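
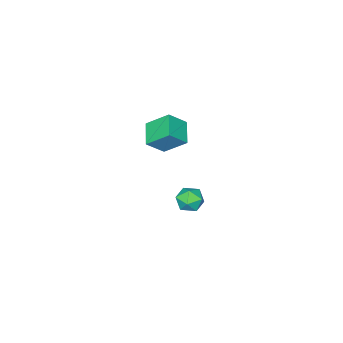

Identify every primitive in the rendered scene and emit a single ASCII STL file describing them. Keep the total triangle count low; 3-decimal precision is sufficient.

solid 
facet normal -0.686 0.277 -0.673
outer loop
vertex -1.45 4.069 3.731
vertex -0.563 4.985 3.204
vertex -0.928 3.007 2.761
endloop
endfacet
facet normal -0.643 -0.664 0.381
outer loop
vertex -0.057 2.655 3.616
vertex -1.45 4.069 3.731
vertex -0.928 3.007 2.761
endloop
endfacet
facet normal -0.686 0.277 -0.673
outer loop
vertex -0.928 3.007 2.761
vertex -0.563 4.985 3.204
vertex -0.041 3.923 2.235
endloop
endfacet
facet normal 0.341 -0.694 -0.634
outer loop
vertex -0.041 3.923 2.235
vertex -0.057 2.655 3.616
vertex -0.928 3.007 2.761
endloop
endfacet
facet normal -0.341 0.695 0.633
outer loop
vertex -1.45 4.069 3.731
vertex 0.308 4.633 4.059
vertex -0.563 4.985 3.204
endloop
endfacet
facet normal -0.643 -0.664 0.382
outer loop
vertex -0.579 3.717 4.585
vertex -1.45 4.069 3.731
vertex -0.057 2.655 3.616
endloop
endfacet
facet normal -0.341 0.694 0.634
outer loop
vertex -0.579 3.717 4.585
vertex 0.308 4.633 4.059
vertex -1.45 4.069 3.731
endloop
endfacet
facet normal 0.643 0.664 -0.382
outer loop
vertex -0.563 4.985 3.204
vertex 0.308 4.633 4.059
vertex -0.041 3.923 2.235
endloop
endfacet
facet normal 0.341 -0.694 -0.634
outer loop
vertex 0.83 3.571 3.089
vertex -0.057 2.655 3.616
vertex -0.041 3.923 2.235
endloop
endfacet
facet normal 0.643 0.664 -0.382
outer loop
vertex -0.041 3.923 2.235
vertex 0.308 4.633 4.059
vertex 0.83 3.571 3.089
endloop
endfacet
facet normal 0.686 -0.277 0.673
outer loop
vertex 0.83 3.571 3.089
vertex -0.579 3.717 4.585
vertex -0.057 2.655 3.616
endloop
endfacet
facet normal 0.686 -0.278 0.673
outer loop
vertex 0.308 4.633 4.059
vertex -0.579 3.717 4.585
vertex 0.83 3.571 3.089
endloop
endfacet
facet normal -0.309 0.931 -0.195
outer loop
vertex -1.93 4.307 -3.286
vertex -2.717 4.071 -3.164
vertex -2.265 4.355 -2.527
endloop
endfacet
facet normal 0.344 0.934 0.093
outer loop
vertex -1.93 4.307 -3.286
vertex -2.265 4.355 -2.527
vertex -1.487 4.078 -2.622
endloop
endfacet
facet normal 0.772 0.546 -0.327
outer loop
vertex -1.93 4.307 -3.286
vertex -1.487 4.078 -2.622
vertex -1.459 3.623 -3.316
endloop
endfacet
facet normal 0.383 0.302 -0.873
outer loop
vertex -1.93 4.307 -3.286
vertex -1.459 3.623 -3.316
vertex -2.219 3.619 -3.651
endloop
endfacet
facet normal -0.285 0.540 -0.792
outer loop
vertex -1.93 4.307 -3.286
vertex -2.219 3.619 -3.651
vertex -2.717 4.071 -3.164
endloop
endfacet
facet normal 0.307 0.612 0.729
outer loop
vertex -1.487 4.078 -2.622
vertex -2.265 4.355 -2.527
vertex -2.001 3.701 -2.089
endloop
endfacet
facet normal -0.750 0.607 0.262
outer loop
vertex -2.265 4.355 -2.527
vertex -2.717 4.071 -3.164
vertex -2.761 3.697 -2.424
endloop
endfacet
facet normal -0.711 -0.025 -0.703
outer loop
vertex -2.717 4.071 -3.164
vertex -2.219 3.619 -3.651
vertex -2.733 3.242 -3.118
endloop
endfacet
facet normal 0.370 -0.409 -0.834
outer loop
vertex -2.219 3.619 -3.651
vertex -1.459 3.623 -3.316
vertex -1.955 2.965 -3.213
endloop
endfacet
facet normal 0.999 -0.016 0.051
outer loop
vertex -1.459 3.623 -3.316
vertex -1.487 4.078 -2.622
vertex -1.503 3.249 -2.576
endloop
endfacet
facet normal -0.383 -0.302 0.873
outer loop
vertex -2.29 3.013 -2.454
vertex -2.001 3.701 -2.089
vertex -2.761 3.697 -2.424
endloop
endfacet
facet normal -0.772 -0.546 0.327
outer loop
vertex -2.29 3.013 -2.454
vertex -2.761 3.697 -2.424
vertex -2.733 3.242 -3.118
endloop
endfacet
facet normal -0.344 -0.934 -0.093
outer loop
vertex -2.29 3.013 -2.454
vertex -2.733 3.242 -3.118
vertex -1.955 2.965 -3.213
endloop
endfacet
facet normal 0.309 -0.931 0.195
outer loop
vertex -2.29 3.013 -2.454
vertex -1.955 2.965 -3.213
vertex -1.503 3.249 -2.576
endloop
endfacet
facet normal 0.285 -0.540 0.792
outer loop
vertex -2.29 3.013 -2.454
vertex -1.503 3.249 -2.576
vertex -2.001 3.701 -2.089
endloop
endfacet
facet normal -0.370 0.409 0.834
outer loop
vertex -2.761 3.697 -2.424
vertex -2.001 3.701 -2.089
vertex -2.265 4.355 -2.527
endloop
endfacet
facet normal -0.999 0.016 -0.051
outer loop
vertex -2.733 3.242 -3.118
vertex -2.761 3.697 -2.424
vertex -2.717 4.071 -3.164
endloop
endfacet
facet normal -0.307 -0.612 -0.729
outer loop
vertex -1.955 2.965 -3.213
vertex -2.733 3.242 -3.118
vertex -2.219 3.619 -3.651
endloop
endfacet
facet normal 0.750 -0.607 -0.262
outer loop
vertex -1.503 3.249 -2.576
vertex -1.955 2.965 -3.213
vertex -1.459 3.623 -3.316
endloop
endfacet
facet normal 0.711 0.025 0.703
outer loop
vertex -2.001 3.701 -2.089
vertex -1.503 3.249 -2.576
vertex -1.487 4.078 -2.622
endloop
endfacet

endsolid


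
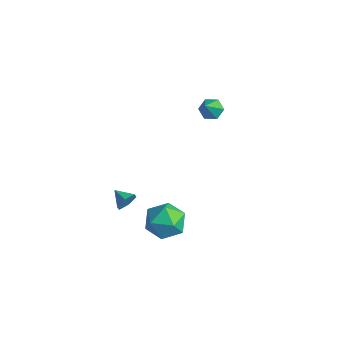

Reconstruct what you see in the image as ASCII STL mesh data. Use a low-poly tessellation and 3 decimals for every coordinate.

solid 
facet normal -0.632 0.131 0.764
outer loop
vertex -1.717 -0.81 -2.503
vertex -1.935 -2.02 -2.476
vertex -1.022 -1.544 -1.802
endloop
endfacet
facet normal -0.117 0.626 0.771
outer loop
vertex -1.717 -0.81 -2.503
vertex -1.022 -1.544 -1.802
vertex -0.499 -0.642 -2.454
endloop
endfacet
facet normal -0.141 0.978 0.152
outer loop
vertex -1.717 -0.81 -2.503
vertex -0.499 -0.642 -2.454
vertex -1.088 -0.56 -3.531
endloop
endfacet
facet normal -0.671 0.702 -0.240
outer loop
vertex -1.717 -0.81 -2.503
vertex -1.088 -0.56 -3.531
vertex -1.975 -1.412 -3.544
endloop
endfacet
facet normal -0.974 0.179 0.138
outer loop
vertex -1.717 -0.81 -2.503
vertex -1.975 -1.412 -3.544
vertex -1.935 -2.02 -2.476
endloop
endfacet
facet normal 0.511 0.289 0.810
outer loop
vertex -0.499 -0.642 -2.454
vertex -1.022 -1.544 -1.802
vertex 0.035 -1.748 -2.396
endloop
endfacet
facet normal -0.323 -0.510 0.797
outer loop
vertex -1.022 -1.544 -1.802
vertex -1.935 -2.02 -2.476
vertex -0.852 -2.6 -2.409
endloop
endfacet
facet normal -0.875 -0.434 -0.214
outer loop
vertex -1.935 -2.02 -2.476
vertex -1.975 -1.412 -3.544
vertex -1.441 -2.518 -3.486
endloop
endfacet
facet normal -0.384 0.413 -0.826
outer loop
vertex -1.975 -1.412 -3.544
vertex -1.088 -0.56 -3.531
vertex -0.918 -1.616 -4.138
endloop
endfacet
facet normal 0.472 0.860 -0.193
outer loop
vertex -1.088 -0.56 -3.531
vertex -0.499 -0.642 -2.454
vertex -0.005 -1.14 -3.464
endloop
endfacet
facet normal 0.671 -0.702 0.240
outer loop
vertex -0.223 -2.35 -3.437
vertex 0.035 -1.748 -2.396
vertex -0.852 -2.6 -2.409
endloop
endfacet
facet normal 0.141 -0.978 -0.152
outer loop
vertex -0.223 -2.35 -3.437
vertex -0.852 -2.6 -2.409
vertex -1.441 -2.518 -3.486
endloop
endfacet
facet normal 0.117 -0.626 -0.771
outer loop
vertex -0.223 -2.35 -3.437
vertex -1.441 -2.518 -3.486
vertex -0.918 -1.616 -4.138
endloop
endfacet
facet normal 0.632 -0.131 -0.764
outer loop
vertex -0.223 -2.35 -3.437
vertex -0.918 -1.616 -4.138
vertex -0.005 -1.14 -3.464
endloop
endfacet
facet normal 0.974 -0.179 -0.138
outer loop
vertex -0.223 -2.35 -3.437
vertex -0.005 -1.14 -3.464
vertex 0.035 -1.748 -2.396
endloop
endfacet
facet normal 0.384 -0.413 0.826
outer loop
vertex -0.852 -2.6 -2.409
vertex 0.035 -1.748 -2.396
vertex -1.022 -1.544 -1.802
endloop
endfacet
facet normal -0.472 -0.860 0.193
outer loop
vertex -1.441 -2.518 -3.486
vertex -0.852 -2.6 -2.409
vertex -1.935 -2.02 -2.476
endloop
endfacet
facet normal -0.511 -0.289 -0.810
outer loop
vertex -0.918 -1.616 -4.138
vertex -1.441 -2.518 -3.486
vertex -1.975 -1.412 -3.544
endloop
endfacet
facet normal 0.323 0.510 -0.797
outer loop
vertex -0.005 -1.14 -3.464
vertex -0.918 -1.616 -4.138
vertex -1.088 -0.56 -3.531
endloop
endfacet
facet normal 0.875 0.434 0.214
outer loop
vertex 0.035 -1.748 -2.396
vertex -0.005 -1.14 -3.464
vertex -0.499 -0.642 -2.454
endloop
endfacet
facet normal -0.384 0.525 -0.760
outer loop
vertex -1.903 2.916 3.358
vertex -2.392 2.437 3.274
vertex -2.501 2.971 3.698
endloop
endfacet
facet normal 0.425 0.636 0.644
outer loop
vertex -1.903 2.916 3.358
vertex -2.501 2.971 3.698
vertex -1.708 1.503 4.626
endloop
endfacet
facet normal -0.386 0.524 -0.759
outer loop
vertex -2.501 2.971 3.698
vertex -2.392 2.437 3.274
vertex -2.99 2.491 3.615
endloop
endfacet
facet normal -0.438 0.299 0.848
outer loop
vertex -2.501 2.971 3.698
vertex -2.99 2.491 3.615
vertex -1.708 1.503 4.626
endloop
endfacet
facet normal -0.385 0.525 -0.759
outer loop
vertex -2.99 2.491 3.615
vertex -2.392 2.437 3.274
vertex -2.882 1.958 3.191
endloop
endfacet
facet normal -0.740 -0.504 0.445
outer loop
vertex -2.99 2.491 3.615
vertex -2.882 1.958 3.191
vertex -1.708 1.503 4.626
endloop
endfacet
facet normal -0.385 0.525 -0.759
outer loop
vertex -2.882 1.958 3.191
vertex -2.392 2.437 3.274
vertex -2.284 1.903 2.85
endloop
endfacet
facet normal -0.181 -0.970 -0.160
outer loop
vertex -2.882 1.958 3.191
vertex -2.284 1.903 2.85
vertex -1.708 1.503 4.626
endloop
endfacet
facet normal -0.385 0.525 -0.759
outer loop
vertex -2.284 1.903 2.85
vertex -2.392 2.437 3.274
vertex -1.795 2.383 2.934
endloop
endfacet
facet normal 0.684 -0.633 -0.364
outer loop
vertex -2.284 1.903 2.85
vertex -1.795 2.383 2.934
vertex -1.708 1.503 4.626
endloop
endfacet
facet normal -0.385 0.526 -0.759
outer loop
vertex -1.795 2.383 2.934
vertex -2.392 2.437 3.274
vertex -1.903 2.916 3.358
endloop
endfacet
facet normal 0.985 0.170 0.038
outer loop
vertex -1.795 2.383 2.934
vertex -1.903 2.916 3.358
vertex -1.708 1.503 4.626
endloop
endfacet
facet normal 0.942 0.121 -0.314
outer loop
vertex -2.548 -3.013 -1.527
vertex -2.78 -2.748 -2.12
vertex -2.654 -2.334 -1.583
endloop
endfacet
facet normal -0.218 0.046 0.975
outer loop
vertex -2.548 -3.013 -1.527
vertex -2.654 -2.334 -1.583
vertex -3.74 -2.872 -1.8
endloop
endfacet
facet normal 0.942 0.121 -0.314
outer loop
vertex -2.654 -2.334 -1.583
vertex -2.78 -2.748 -2.12
vertex -2.886 -2.069 -2.177
endloop
endfacet
facet normal -0.462 0.729 0.506
outer loop
vertex -2.654 -2.334 -1.583
vertex -2.886 -2.069 -2.177
vertex -3.74 -2.872 -1.8
endloop
endfacet
facet normal 0.942 0.121 -0.314
outer loop
vertex -2.886 -2.069 -2.177
vertex -2.78 -2.748 -2.12
vertex -3.012 -2.483 -2.714
endloop
endfacet
facet normal -0.720 0.621 -0.310
outer loop
vertex -2.886 -2.069 -2.177
vertex -3.012 -2.483 -2.714
vertex -3.74 -2.872 -1.8
endloop
endfacet
facet normal 0.942 0.120 -0.314
outer loop
vertex -3.012 -2.483 -2.714
vertex -2.78 -2.748 -2.12
vertex -2.906 -3.163 -2.657
endloop
endfacet
facet normal -0.734 -0.170 -0.657
outer loop
vertex -3.012 -2.483 -2.714
vertex -2.906 -3.163 -2.657
vertex -3.74 -2.872 -1.8
endloop
endfacet
facet normal 0.942 0.121 -0.314
outer loop
vertex -2.906 -3.163 -2.657
vertex -2.78 -2.748 -2.12
vertex -2.674 -3.428 -2.064
endloop
endfacet
facet normal -0.490 -0.851 -0.188
outer loop
vertex -2.906 -3.163 -2.657
vertex -2.674 -3.428 -2.064
vertex -3.74 -2.872 -1.8
endloop
endfacet
facet normal 0.942 0.121 -0.314
outer loop
vertex -2.674 -3.428 -2.064
vertex -2.78 -2.748 -2.12
vertex -2.548 -3.013 -1.527
endloop
endfacet
facet normal -0.232 -0.743 0.628
outer loop
vertex -2.674 -3.428 -2.064
vertex -2.548 -3.013 -1.527
vertex -3.74 -2.872 -1.8
endloop
endfacet

endsolid


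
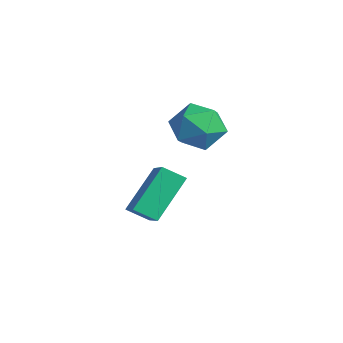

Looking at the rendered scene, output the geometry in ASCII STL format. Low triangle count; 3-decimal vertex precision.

solid 
facet normal -0.559 -0.680 0.474
outer loop
vertex 1.549 -1.944 4.182
vertex -0.174 -1.349 3.005
vertex 2.046 -3.358 2.74
endloop
endfacet
facet normal 0.794 -0.274 0.543
outer loop
vertex 2.594 -2.691 2.275
vertex 1.549 -1.944 4.182
vertex 2.046 -3.358 2.74
endloop
endfacet
facet normal -0.559 -0.680 0.474
outer loop
vertex 2.046 -3.358 2.74
vertex -0.174 -1.349 3.005
vertex 0.323 -2.763 1.563
endloop
endfacet
facet normal 0.239 -0.680 -0.693
outer loop
vertex 0.323 -2.763 1.563
vertex 2.594 -2.691 2.275
vertex 2.046 -3.358 2.74
endloop
endfacet
facet normal -0.239 0.680 0.693
outer loop
vertex 1.549 -1.944 4.182
vertex 0.374 -0.682 2.54
vertex -0.174 -1.349 3.005
endloop
endfacet
facet normal 0.794 -0.274 0.543
outer loop
vertex 2.097 -1.277 3.717
vertex 1.549 -1.944 4.182
vertex 2.594 -2.691 2.275
endloop
endfacet
facet normal -0.239 0.680 0.693
outer loop
vertex 2.097 -1.277 3.717
vertex 0.374 -0.682 2.54
vertex 1.549 -1.944 4.182
endloop
endfacet
facet normal -0.794 0.274 -0.543
outer loop
vertex -0.174 -1.349 3.005
vertex 0.374 -0.682 2.54
vertex 0.323 -2.763 1.563
endloop
endfacet
facet normal 0.239 -0.680 -0.693
outer loop
vertex 0.871 -2.096 1.098
vertex 2.594 -2.691 2.275
vertex 0.323 -2.763 1.563
endloop
endfacet
facet normal -0.794 0.274 -0.543
outer loop
vertex 0.323 -2.763 1.563
vertex 0.374 -0.682 2.54
vertex 0.871 -2.096 1.098
endloop
endfacet
facet normal 0.559 0.680 -0.474
outer loop
vertex 0.871 -2.096 1.098
vertex 2.097 -1.277 3.717
vertex 2.594 -2.691 2.275
endloop
endfacet
facet normal 0.559 0.680 -0.474
outer loop
vertex 0.374 -0.682 2.54
vertex 2.097 -1.277 3.717
vertex 0.871 -2.096 1.098
endloop
endfacet
facet normal -0.240 0.579 0.779
outer loop
vertex -2.603 2.689 3.534
vertex -2.97 1.722 4.14
vertex -1.83 2.083 4.223
endloop
endfacet
facet normal 0.305 0.858 0.413
outer loop
vertex -2.603 2.689 3.534
vertex -1.83 2.083 4.223
vertex -1.488 2.48 3.145
endloop
endfacet
facet normal 0.090 0.961 -0.260
outer loop
vertex -2.603 2.689 3.534
vertex -1.488 2.48 3.145
vertex -2.417 2.364 2.396
endloop
endfacet
facet normal -0.589 0.747 -0.309
outer loop
vertex -2.603 2.689 3.534
vertex -2.417 2.364 2.396
vertex -3.333 1.896 3.01
endloop
endfacet
facet normal -0.793 0.510 0.333
outer loop
vertex -2.603 2.689 3.534
vertex -3.333 1.896 3.01
vertex -2.97 1.722 4.14
endloop
endfacet
facet normal 0.833 0.378 0.404
outer loop
vertex -1.488 2.48 3.145
vertex -1.83 2.083 4.223
vertex -1.167 1.384 3.51
endloop
endfacet
facet normal -0.049 -0.074 0.996
outer loop
vertex -1.83 2.083 4.223
vertex -2.97 1.722 4.14
vertex -2.083 0.916 4.124
endloop
endfacet
facet normal -0.944 -0.185 0.275
outer loop
vertex -2.97 1.722 4.14
vertex -3.333 1.896 3.01
vertex -3.012 0.8 3.375
endloop
endfacet
facet normal -0.614 0.198 -0.764
outer loop
vertex -3.333 1.896 3.01
vertex -2.417 2.364 2.396
vertex -2.67 1.197 2.297
endloop
endfacet
facet normal 0.484 0.546 -0.684
outer loop
vertex -2.417 2.364 2.396
vertex -1.488 2.48 3.145
vertex -1.53 1.558 2.38
endloop
endfacet
facet normal 0.589 -0.747 0.309
outer loop
vertex -1.897 0.591 2.986
vertex -1.167 1.384 3.51
vertex -2.083 0.916 4.124
endloop
endfacet
facet normal -0.090 -0.961 0.260
outer loop
vertex -1.897 0.591 2.986
vertex -2.083 0.916 4.124
vertex -3.012 0.8 3.375
endloop
endfacet
facet normal -0.305 -0.858 -0.413
outer loop
vertex -1.897 0.591 2.986
vertex -3.012 0.8 3.375
vertex -2.67 1.197 2.297
endloop
endfacet
facet normal 0.240 -0.579 -0.779
outer loop
vertex -1.897 0.591 2.986
vertex -2.67 1.197 2.297
vertex -1.53 1.558 2.38
endloop
endfacet
facet normal 0.793 -0.510 -0.333
outer loop
vertex -1.897 0.591 2.986
vertex -1.53 1.558 2.38
vertex -1.167 1.384 3.51
endloop
endfacet
facet normal 0.614 -0.198 0.764
outer loop
vertex -2.083 0.916 4.124
vertex -1.167 1.384 3.51
vertex -1.83 2.083 4.223
endloop
endfacet
facet normal -0.484 -0.546 0.684
outer loop
vertex -3.012 0.8 3.375
vertex -2.083 0.916 4.124
vertex -2.97 1.722 4.14
endloop
endfacet
facet normal -0.833 -0.378 -0.404
outer loop
vertex -2.67 1.197 2.297
vertex -3.012 0.8 3.375
vertex -3.333 1.896 3.01
endloop
endfacet
facet normal 0.049 0.074 -0.996
outer loop
vertex -1.53 1.558 2.38
vertex -2.67 1.197 2.297
vertex -2.417 2.364 2.396
endloop
endfacet
facet normal 0.944 0.185 -0.275
outer loop
vertex -1.167 1.384 3.51
vertex -1.53 1.558 2.38
vertex -1.488 2.48 3.145
endloop
endfacet

endsolid


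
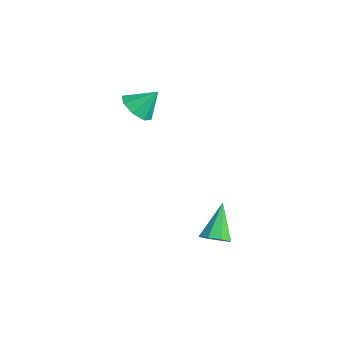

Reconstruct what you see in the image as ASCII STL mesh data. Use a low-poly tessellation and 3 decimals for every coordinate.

solid 
facet normal 0.481 -0.491 -0.726
outer loop
vertex 3.773 1.407 -2.485
vertex 3.187 0.983 -2.586
vertex 3.419 1.618 -2.862
endloop
endfacet
facet normal 0.406 0.905 0.126
outer loop
vertex 3.773 1.407 -2.485
vertex 3.419 1.618 -2.862
vertex 2.293 1.897 -1.234
endloop
endfacet
facet normal 0.479 -0.491 -0.727
outer loop
vertex 3.419 1.618 -2.862
vertex 3.187 0.983 -2.586
vertex 2.929 1.458 -3.077
endloop
endfacet
facet normal -0.181 0.941 -0.287
outer loop
vertex 3.419 1.618 -2.862
vertex 2.929 1.458 -3.077
vertex 2.293 1.897 -1.234
endloop
endfacet
facet normal 0.481 -0.490 -0.727
outer loop
vertex 2.929 1.458 -3.077
vertex 3.187 0.983 -2.586
vertex 2.59 1.019 -3.005
endloop
endfacet
facet normal -0.760 0.523 -0.387
outer loop
vertex 2.929 1.458 -3.077
vertex 2.59 1.019 -3.005
vertex 2.293 1.897 -1.234
endloop
endfacet
facet normal 0.480 -0.492 -0.726
outer loop
vertex 2.59 1.019 -3.005
vertex 3.187 0.983 -2.586
vertex 2.601 0.56 -2.687
endloop
endfacet
facet normal -0.988 -0.103 -0.115
outer loop
vertex 2.59 1.019 -3.005
vertex 2.601 0.56 -2.687
vertex 2.293 1.897 -1.234
endloop
endfacet
facet normal 0.480 -0.491 -0.727
outer loop
vertex 2.601 0.56 -2.687
vertex 3.187 0.983 -2.586
vertex 2.955 0.348 -2.31
endloop
endfacet
facet normal -0.734 -0.570 0.369
outer loop
vertex 2.601 0.56 -2.687
vertex 2.955 0.348 -2.31
vertex 2.293 1.897 -1.234
endloop
endfacet
facet normal 0.480 -0.491 -0.727
outer loop
vertex 2.955 0.348 -2.31
vertex 3.187 0.983 -2.586
vertex 3.445 0.509 -2.095
endloop
endfacet
facet normal -0.144 -0.605 0.783
outer loop
vertex 2.955 0.348 -2.31
vertex 3.445 0.509 -2.095
vertex 2.293 1.897 -1.234
endloop
endfacet
facet normal 0.480 -0.491 -0.727
outer loop
vertex 3.445 0.509 -2.095
vertex 3.187 0.983 -2.586
vertex 3.784 0.947 -2.167
endloop
endfacet
facet normal 0.432 -0.189 0.882
outer loop
vertex 3.445 0.509 -2.095
vertex 3.784 0.947 -2.167
vertex 2.293 1.897 -1.234
endloop
endfacet
facet normal 0.480 -0.491 -0.727
outer loop
vertex 3.784 0.947 -2.167
vertex 3.187 0.983 -2.586
vertex 3.773 1.407 -2.485
endloop
endfacet
facet normal 0.661 0.438 0.610
outer loop
vertex 3.784 0.947 -2.167
vertex 3.773 1.407 -2.485
vertex 2.293 1.897 -1.234
endloop
endfacet
facet normal -0.278 -0.639 -0.717
outer loop
vertex -1.856 0.829 1.791
vertex -2.405 0.426 2.363
vertex -2.48 1.102 1.79
endloop
endfacet
facet normal 0.392 0.895 -0.215
outer loop
vertex -1.856 0.829 1.791
vertex -2.48 1.102 1.79
vertex -2.035 1.274 3.317
endloop
endfacet
facet normal -0.278 -0.639 -0.717
outer loop
vertex -2.48 1.102 1.79
vertex -2.405 0.426 2.363
vertex -3.06 0.979 2.124
endloop
endfacet
facet normal -0.231 0.972 -0.042
outer loop
vertex -2.48 1.102 1.79
vertex -3.06 0.979 2.124
vertex -2.035 1.274 3.317
endloop
endfacet
facet normal -0.277 -0.639 -0.718
outer loop
vertex -3.06 0.979 2.124
vertex -2.405 0.426 2.363
vertex -3.257 0.531 2.599
endloop
endfacet
facet normal -0.633 0.677 0.376
outer loop
vertex -3.06 0.979 2.124
vertex -3.257 0.531 2.599
vertex -2.035 1.274 3.317
endloop
endfacet
facet normal -0.277 -0.639 -0.718
outer loop
vertex -3.257 0.531 2.599
vertex -2.405 0.426 2.363
vertex -2.954 0.022 2.935
endloop
endfacet
facet normal -0.578 0.181 0.796
outer loop
vertex -3.257 0.531 2.599
vertex -2.954 0.022 2.935
vertex -2.035 1.274 3.317
endloop
endfacet
facet normal -0.278 -0.638 -0.718
outer loop
vertex -2.954 0.022 2.935
vertex -2.405 0.426 2.363
vertex -2.33 -0.251 2.936
endloop
endfacet
facet normal -0.099 -0.223 0.970
outer loop
vertex -2.954 0.022 2.935
vertex -2.33 -0.251 2.936
vertex -2.035 1.274 3.317
endloop
endfacet
facet normal -0.279 -0.638 -0.718
outer loop
vertex -2.33 -0.251 2.936
vertex -2.405 0.426 2.363
vertex -1.75 -0.128 2.601
endloop
endfacet
facet normal 0.524 -0.300 0.797
outer loop
vertex -2.33 -0.251 2.936
vertex -1.75 -0.128 2.601
vertex -2.035 1.274 3.317
endloop
endfacet
facet normal -0.278 -0.638 -0.718
outer loop
vertex -1.75 -0.128 2.601
vertex -2.405 0.426 2.363
vertex -1.553 0.32 2.127
endloop
endfacet
facet normal 0.925 -0.006 0.379
outer loop
vertex -1.75 -0.128 2.601
vertex -1.553 0.32 2.127
vertex -2.035 1.274 3.317
endloop
endfacet
facet normal -0.278 -0.639 -0.717
outer loop
vertex -1.553 0.32 2.127
vertex -2.405 0.426 2.363
vertex -1.856 0.829 1.791
endloop
endfacet
facet normal 0.870 0.491 -0.041
outer loop
vertex -1.553 0.32 2.127
vertex -1.856 0.829 1.791
vertex -2.035 1.274 3.317
endloop
endfacet

endsolid


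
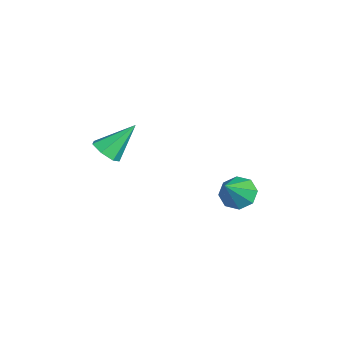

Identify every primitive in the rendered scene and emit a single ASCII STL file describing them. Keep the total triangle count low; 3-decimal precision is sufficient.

solid 
facet normal 0.149 -0.697 -0.701
outer loop
vertex 0.816 -3.421 2.154
vertex 0.144 -3.131 1.723
vertex 0.957 -2.893 1.659
endloop
endfacet
facet normal 0.859 0.209 0.468
outer loop
vertex 0.816 -3.421 2.154
vertex 0.957 -2.893 1.659
vertex -0.164 -1.689 3.177
endloop
endfacet
facet normal 0.148 -0.696 -0.703
outer loop
vertex 0.957 -2.893 1.659
vertex 0.144 -3.131 1.723
vertex 0.485 -2.543 1.213
endloop
endfacet
facet normal 0.656 0.747 -0.108
outer loop
vertex 0.957 -2.893 1.659
vertex 0.485 -2.543 1.213
vertex -0.164 -1.689 3.177
endloop
endfacet
facet normal 0.149 -0.696 -0.703
outer loop
vertex 0.485 -2.543 1.213
vertex 0.144 -3.131 1.723
vertex -0.244 -2.636 1.151
endloop
endfacet
facet normal -0.080 0.904 -0.420
outer loop
vertex 0.485 -2.543 1.213
vertex -0.244 -2.636 1.151
vertex -0.164 -1.689 3.177
endloop
endfacet
facet normal 0.148 -0.696 -0.703
outer loop
vertex -0.244 -2.636 1.151
vertex 0.144 -3.131 1.723
vertex -0.681 -3.101 1.52
endloop
endfacet
facet normal -0.794 0.562 -0.232
outer loop
vertex -0.244 -2.636 1.151
vertex -0.681 -3.101 1.52
vertex -0.164 -1.689 3.177
endloop
endfacet
facet normal 0.148 -0.696 -0.703
outer loop
vertex -0.681 -3.101 1.52
vertex 0.144 -3.131 1.723
vertex -0.497 -3.589 2.042
endloop
endfacet
facet normal -0.949 -0.021 0.314
outer loop
vertex -0.681 -3.101 1.52
vertex -0.497 -3.589 2.042
vertex -0.164 -1.689 3.177
endloop
endfacet
facet normal 0.149 -0.697 -0.702
outer loop
vertex -0.497 -3.589 2.042
vertex 0.144 -3.131 1.723
vertex 0.169 -3.731 2.324
endloop
endfacet
facet normal -0.428 -0.407 0.807
outer loop
vertex -0.497 -3.589 2.042
vertex 0.169 -3.731 2.324
vertex -0.164 -1.689 3.177
endloop
endfacet
facet normal 0.149 -0.697 -0.702
outer loop
vertex 0.169 -3.731 2.324
vertex 0.144 -3.131 1.723
vertex 0.816 -3.421 2.154
endloop
endfacet
facet normal 0.376 -0.304 0.875
outer loop
vertex 0.169 -3.731 2.324
vertex 0.816 -3.421 2.154
vertex -0.164 -1.689 3.177
endloop
endfacet
facet normal -0.563 0.418 -0.712
outer loop
vertex 0.379 3.134 -2.976
vertex -0.367 3.204 -2.345
vertex 0.382 3.782 -2.598
endloop
endfacet
facet normal 0.981 0.094 -0.169
outer loop
vertex 0.379 3.134 -2.976
vertex 0.382 3.782 -2.598
vertex 0.827 2.316 -0.835
endloop
endfacet
facet normal -0.564 0.419 -0.712
outer loop
vertex 0.382 3.782 -2.598
vertex -0.367 3.204 -2.345
vertex -0.053 4.091 -2.072
endloop
endfacet
facet normal 0.762 0.579 0.290
outer loop
vertex 0.382 3.782 -2.598
vertex -0.053 4.091 -2.072
vertex 0.827 2.316 -0.835
endloop
endfacet
facet normal -0.564 0.419 -0.712
outer loop
vertex -0.053 4.091 -2.072
vertex -0.367 3.204 -2.345
vertex -0.673 3.88 -1.705
endloop
endfacet
facet normal 0.226 0.630 0.743
outer loop
vertex -0.053 4.091 -2.072
vertex -0.673 3.88 -1.705
vertex 0.827 2.316 -0.835
endloop
endfacet
facet normal -0.563 0.419 -0.712
outer loop
vertex -0.673 3.88 -1.705
vertex -0.367 3.204 -2.345
vertex -1.114 3.273 -1.714
endloop
endfacet
facet normal -0.313 0.214 0.925
outer loop
vertex -0.673 3.88 -1.705
vertex -1.114 3.273 -1.714
vertex 0.827 2.316 -0.835
endloop
endfacet
facet normal -0.563 0.418 -0.713
outer loop
vertex -1.114 3.273 -1.714
vertex -0.367 3.204 -2.345
vertex -1.117 2.625 -2.092
endloop
endfacet
facet normal -0.539 -0.423 0.729
outer loop
vertex -1.114 3.273 -1.714
vertex -1.117 2.625 -2.092
vertex 0.827 2.316 -0.835
endloop
endfacet
facet normal -0.563 0.418 -0.713
outer loop
vertex -1.117 2.625 -2.092
vertex -0.367 3.204 -2.345
vertex -0.681 2.316 -2.618
endloop
endfacet
facet normal -0.319 -0.909 0.270
outer loop
vertex -1.117 2.625 -2.092
vertex -0.681 2.316 -2.618
vertex 0.827 2.316 -0.835
endloop
endfacet
facet normal -0.564 0.418 -0.712
outer loop
vertex -0.681 2.316 -2.618
vertex -0.367 3.204 -2.345
vertex -0.061 2.527 -2.985
endloop
endfacet
facet normal 0.217 -0.959 -0.184
outer loop
vertex -0.681 2.316 -2.618
vertex -0.061 2.527 -2.985
vertex 0.827 2.316 -0.835
endloop
endfacet
facet normal -0.563 0.419 -0.712
outer loop
vertex -0.061 2.527 -2.985
vertex -0.367 3.204 -2.345
vertex 0.379 3.134 -2.976
endloop
endfacet
facet normal 0.756 -0.543 -0.366
outer loop
vertex -0.061 2.527 -2.985
vertex 0.379 3.134 -2.976
vertex 0.827 2.316 -0.835
endloop
endfacet

endsolid


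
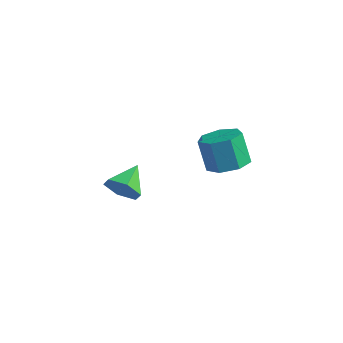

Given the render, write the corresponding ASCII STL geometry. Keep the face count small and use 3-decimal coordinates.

solid 
facet normal 0.410 -0.177 -0.895
outer loop
vertex 2.533 -3.864 3.708
vertex 1.892 -3.523 3.347
vertex 2.58 -3.172 3.593
endloop
endfacet
facet normal 0.910 0.007 0.416
outer loop
vertex 2.533 -3.864 3.708
vertex 2.58 -3.172 3.593
vertex 2.008 -3.638 4.853
endloop
endfacet
facet normal 0.910 0.007 0.416
outer loop
vertex 2.008 -3.638 4.853
vertex 2.58 -3.172 3.593
vertex 2.055 -2.946 4.738
endloop
endfacet
facet normal -0.409 0.177 0.895
outer loop
vertex 2.008 -3.638 4.853
vertex 2.055 -2.946 4.738
vertex 1.368 -3.297 4.493
endloop
endfacet
facet normal 0.410 -0.176 -0.895
outer loop
vertex 2.58 -3.172 3.593
vertex 1.892 -3.523 3.347
vertex 2.109 -2.744 3.293
endloop
endfacet
facet normal 0.620 0.774 0.131
outer loop
vertex 2.58 -3.172 3.593
vertex 2.109 -2.744 3.293
vertex 2.055 -2.946 4.738
endloop
endfacet
facet normal 0.619 0.775 0.131
outer loop
vertex 2.055 -2.946 4.738
vertex 2.109 -2.744 3.293
vertex 1.584 -2.519 4.439
endloop
endfacet
facet normal -0.409 0.176 0.895
outer loop
vertex 2.055 -2.946 4.738
vertex 1.584 -2.519 4.439
vertex 1.368 -3.297 4.493
endloop
endfacet
facet normal 0.410 -0.176 -0.895
outer loop
vertex 2.109 -2.744 3.293
vertex 1.892 -3.523 3.347
vertex 1.475 -2.903 3.034
endloop
endfacet
facet normal -0.138 0.958 -0.251
outer loop
vertex 2.109 -2.744 3.293
vertex 1.475 -2.903 3.034
vertex 1.584 -2.519 4.439
endloop
endfacet
facet normal -0.136 0.958 -0.251
outer loop
vertex 1.584 -2.519 4.439
vertex 1.475 -2.903 3.034
vertex 0.951 -2.677 4.18
endloop
endfacet
facet normal -0.410 0.176 0.895
outer loop
vertex 1.584 -2.519 4.439
vertex 0.951 -2.677 4.18
vertex 1.368 -3.297 4.493
endloop
endfacet
facet normal 0.409 -0.177 -0.895
outer loop
vertex 1.475 -2.903 3.034
vertex 1.892 -3.523 3.347
vertex 1.155 -3.528 3.011
endloop
endfacet
facet normal -0.791 0.421 -0.445
outer loop
vertex 1.475 -2.903 3.034
vertex 1.155 -3.528 3.011
vertex 0.951 -2.677 4.18
endloop
endfacet
facet normal -0.791 0.421 -0.444
outer loop
vertex 0.951 -2.677 4.18
vertex 1.155 -3.528 3.011
vertex 0.631 -3.303 4.157
endloop
endfacet
facet normal -0.410 0.176 0.895
outer loop
vertex 0.951 -2.677 4.18
vertex 0.631 -3.303 4.157
vertex 1.368 -3.297 4.493
endloop
endfacet
facet normal 0.409 -0.176 -0.895
outer loop
vertex 1.155 -3.528 3.011
vertex 1.892 -3.523 3.347
vertex 1.391 -4.15 3.241
endloop
endfacet
facet normal -0.849 -0.434 -0.303
outer loop
vertex 1.155 -3.528 3.011
vertex 1.391 -4.15 3.241
vertex 0.631 -3.303 4.157
endloop
endfacet
facet normal -0.849 -0.433 -0.304
outer loop
vertex 0.631 -3.303 4.157
vertex 1.391 -4.15 3.241
vertex 0.866 -3.924 4.386
endloop
endfacet
facet normal -0.410 0.175 0.895
outer loop
vertex 0.631 -3.303 4.157
vertex 0.866 -3.924 4.386
vertex 1.368 -3.297 4.493
endloop
endfacet
facet normal 0.410 -0.176 -0.895
outer loop
vertex 1.391 -4.15 3.241
vertex 1.892 -3.523 3.347
vertex 2.004 -4.299 3.551
endloop
endfacet
facet normal -0.268 -0.961 0.067
outer loop
vertex 1.391 -4.15 3.241
vertex 2.004 -4.299 3.551
vertex 0.866 -3.924 4.386
endloop
endfacet
facet normal -0.268 -0.961 0.067
outer loop
vertex 0.866 -3.924 4.386
vertex 2.004 -4.299 3.551
vertex 1.479 -4.073 4.696
endloop
endfacet
facet normal -0.410 0.175 0.895
outer loop
vertex 0.866 -3.924 4.386
vertex 1.479 -4.073 4.696
vertex 1.368 -3.297 4.493
endloop
endfacet
facet normal 0.410 -0.176 -0.895
outer loop
vertex 2.004 -4.299 3.551
vertex 1.892 -3.523 3.347
vertex 2.533 -3.864 3.708
endloop
endfacet
facet normal 0.514 -0.765 0.387
outer loop
vertex 2.004 -4.299 3.551
vertex 2.533 -3.864 3.708
vertex 1.479 -4.073 4.696
endloop
endfacet
facet normal 0.514 -0.765 0.387
outer loop
vertex 1.479 -4.073 4.696
vertex 2.533 -3.864 3.708
vertex 2.008 -3.638 4.853
endloop
endfacet
facet normal -0.410 0.176 0.895
outer loop
vertex 1.479 -4.073 4.696
vertex 2.008 -3.638 4.853
vertex 1.368 -3.297 4.493
endloop
endfacet
facet normal 0.108 -0.928 -0.357
outer loop
vertex -2.194 -3.866 0.296
vertex -2.58 -3.658 -0.361
vertex -1.795 -3.581 -0.323
endloop
endfacet
facet normal 0.706 0.350 0.616
outer loop
vertex -2.194 -3.866 0.296
vertex -1.795 -3.581 -0.323
vertex -2.72 -2.462 0.101
endloop
endfacet
facet normal 0.108 -0.928 -0.357
outer loop
vertex -1.795 -3.581 -0.323
vertex -2.58 -3.658 -0.361
vertex -2.181 -3.373 -0.98
endloop
endfacet
facet normal 0.714 0.669 -0.208
outer loop
vertex -1.795 -3.581 -0.323
vertex -2.181 -3.373 -0.98
vertex -2.72 -2.462 0.101
endloop
endfacet
facet normal 0.108 -0.928 -0.357
outer loop
vertex -2.181 -3.373 -0.98
vertex -2.58 -3.658 -0.361
vertex -2.966 -3.45 -1.018
endloop
endfacet
facet normal -0.042 0.754 -0.656
outer loop
vertex -2.181 -3.373 -0.98
vertex -2.966 -3.45 -1.018
vertex -2.72 -2.462 0.101
endloop
endfacet
facet normal 0.109 -0.927 -0.358
outer loop
vertex -2.966 -3.45 -1.018
vertex -2.58 -3.658 -0.361
vertex -3.365 -3.736 -0.399
endloop
endfacet
facet normal -0.807 0.519 -0.281
outer loop
vertex -2.966 -3.45 -1.018
vertex -3.365 -3.736 -0.399
vertex -2.72 -2.462 0.101
endloop
endfacet
facet normal 0.109 -0.927 -0.358
outer loop
vertex -3.365 -3.736 -0.399
vertex -2.58 -3.658 -0.361
vertex -2.979 -3.944 0.258
endloop
endfacet
facet normal -0.816 0.200 0.543
outer loop
vertex -3.365 -3.736 -0.399
vertex -2.979 -3.944 0.258
vertex -2.72 -2.462 0.101
endloop
endfacet
facet normal 0.109 -0.927 -0.358
outer loop
vertex -2.979 -3.944 0.258
vertex -2.58 -3.658 -0.361
vertex -2.194 -3.866 0.296
endloop
endfacet
facet normal -0.059 0.115 0.992
outer loop
vertex -2.979 -3.944 0.258
vertex -2.194 -3.866 0.296
vertex -2.72 -2.462 0.101
endloop
endfacet

endsolid


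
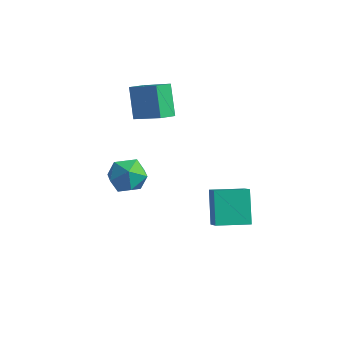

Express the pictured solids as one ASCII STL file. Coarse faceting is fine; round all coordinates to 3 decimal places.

solid 
facet normal -0.403 0.537 0.741
outer loop
vertex 2.754 -0.249 -1.53
vertex 4.191 1.017 -1.666
vertex 1.911 0.593 -2.598
endloop
endfacet
facet normal -0.748 -0.659 0.071
outer loop
vertex 2.789 -0.577 -4.214
vertex 2.754 -0.249 -1.53
vertex 1.911 0.593 -2.598
endloop
endfacet
facet normal -0.403 0.537 0.741
outer loop
vertex 1.911 0.593 -2.598
vertex 4.191 1.017 -1.666
vertex 3.348 1.859 -2.734
endloop
endfacet
facet normal -0.527 0.526 -0.667
outer loop
vertex 3.348 1.859 -2.734
vertex 2.789 -0.577 -4.214
vertex 1.911 0.593 -2.598
endloop
endfacet
facet normal 0.527 -0.526 0.667
outer loop
vertex 2.754 -0.249 -1.53
vertex 5.069 -0.153 -3.282
vertex 4.191 1.017 -1.666
endloop
endfacet
facet normal -0.748 -0.659 0.071
outer loop
vertex 3.632 -1.419 -3.146
vertex 2.754 -0.249 -1.53
vertex 2.789 -0.577 -4.214
endloop
endfacet
facet normal 0.527 -0.526 0.667
outer loop
vertex 3.632 -1.419 -3.146
vertex 5.069 -0.153 -3.282
vertex 2.754 -0.249 -1.53
endloop
endfacet
facet normal 0.748 0.659 -0.071
outer loop
vertex 4.191 1.017 -1.666
vertex 5.069 -0.153 -3.282
vertex 3.348 1.859 -2.734
endloop
endfacet
facet normal -0.527 0.526 -0.667
outer loop
vertex 4.226 0.689 -4.35
vertex 2.789 -0.577 -4.214
vertex 3.348 1.859 -2.734
endloop
endfacet
facet normal 0.748 0.659 -0.071
outer loop
vertex 3.348 1.859 -2.734
vertex 5.069 -0.153 -3.282
vertex 4.226 0.689 -4.35
endloop
endfacet
facet normal 0.403 -0.537 -0.741
outer loop
vertex 4.226 0.689 -4.35
vertex 3.632 -1.419 -3.146
vertex 2.789 -0.577 -4.214
endloop
endfacet
facet normal 0.403 -0.537 -0.741
outer loop
vertex 5.069 -0.153 -3.282
vertex 3.632 -1.419 -3.146
vertex 4.226 0.689 -4.35
endloop
endfacet
facet normal -0.434 0.438 0.787
outer loop
vertex -1.549 0.72 4.43
vertex -1.28 1.672 4.048
vertex -3.373 0.812 3.374
endloop
endfacet
facet normal -0.254 -0.898 0.360
outer loop
vertex -2.48 -0.092 1.752
vertex -1.549 0.72 4.43
vertex -3.373 0.812 3.374
endloop
endfacet
facet normal -0.434 0.439 0.787
outer loop
vertex -3.373 0.812 3.374
vertex -1.28 1.672 4.048
vertex -3.104 1.763 2.991
endloop
endfacet
facet normal -0.865 0.043 -0.500
outer loop
vertex -3.104 1.763 2.991
vertex -2.48 -0.092 1.752
vertex -3.373 0.812 3.374
endloop
endfacet
facet normal 0.865 -0.044 0.500
outer loop
vertex -1.549 0.72 4.43
vertex -0.387 0.768 2.426
vertex -1.28 1.672 4.048
endloop
endfacet
facet normal -0.254 -0.898 0.360
outer loop
vertex -0.656 -0.183 2.809
vertex -1.549 0.72 4.43
vertex -2.48 -0.092 1.752
endloop
endfacet
facet normal 0.865 -0.043 0.500
outer loop
vertex -0.656 -0.183 2.809
vertex -0.387 0.768 2.426
vertex -1.549 0.72 4.43
endloop
endfacet
facet normal 0.254 0.898 -0.361
outer loop
vertex -1.28 1.672 4.048
vertex -0.387 0.768 2.426
vertex -3.104 1.763 2.991
endloop
endfacet
facet normal -0.865 0.043 -0.501
outer loop
vertex -2.211 0.86 1.37
vertex -2.48 -0.092 1.752
vertex -3.104 1.763 2.991
endloop
endfacet
facet normal 0.254 0.898 -0.360
outer loop
vertex -3.104 1.763 2.991
vertex -0.387 0.768 2.426
vertex -2.211 0.86 1.37
endloop
endfacet
facet normal 0.434 -0.438 -0.787
outer loop
vertex -2.211 0.86 1.37
vertex -0.656 -0.183 2.809
vertex -2.48 -0.092 1.752
endloop
endfacet
facet normal 0.433 -0.439 -0.787
outer loop
vertex -0.387 0.768 2.426
vertex -0.656 -0.183 2.809
vertex -2.211 0.86 1.37
endloop
endfacet
facet normal -0.503 0.484 0.716
outer loop
vertex -1.838 -1.909 -0.153
vertex -1.763 -2.883 0.559
vertex -0.898 -2.039 0.596
endloop
endfacet
facet normal -0.123 0.940 0.318
outer loop
vertex -1.838 -1.909 -0.153
vertex -0.898 -2.039 0.596
vertex -0.722 -1.635 -0.53
endloop
endfacet
facet normal -0.335 0.871 -0.360
outer loop
vertex -1.838 -1.909 -0.153
vertex -0.722 -1.635 -0.53
vertex -1.479 -2.229 -1.262
endloop
endfacet
facet normal -0.846 0.373 -0.381
outer loop
vertex -1.838 -1.909 -0.153
vertex -1.479 -2.229 -1.262
vertex -2.122 -3.0 -0.589
endloop
endfacet
facet normal -0.950 0.134 0.283
outer loop
vertex -1.838 -1.909 -0.153
vertex -2.122 -3.0 -0.589
vertex -1.763 -2.883 0.559
endloop
endfacet
facet normal 0.563 0.746 0.356
outer loop
vertex -0.722 -1.635 -0.53
vertex -0.898 -2.039 0.596
vertex 0.042 -2.44 -0.051
endloop
endfacet
facet normal -0.052 0.009 0.999
outer loop
vertex -0.898 -2.039 0.596
vertex -1.763 -2.883 0.559
vertex -0.601 -3.211 0.622
endloop
endfacet
facet normal -0.775 -0.557 0.299
outer loop
vertex -1.763 -2.883 0.559
vertex -2.122 -3.0 -0.589
vertex -1.358 -3.805 -0.11
endloop
endfacet
facet normal -0.607 -0.171 -0.776
outer loop
vertex -2.122 -3.0 -0.589
vertex -1.479 -2.229 -1.262
vertex -1.182 -3.401 -1.236
endloop
endfacet
facet normal 0.219 0.634 -0.741
outer loop
vertex -1.479 -2.229 -1.262
vertex -0.722 -1.635 -0.53
vertex -0.317 -2.557 -1.199
endloop
endfacet
facet normal 0.846 -0.373 0.381
outer loop
vertex -0.242 -3.531 -0.487
vertex 0.042 -2.44 -0.051
vertex -0.601 -3.211 0.622
endloop
endfacet
facet normal 0.335 -0.871 0.360
outer loop
vertex -0.242 -3.531 -0.487
vertex -0.601 -3.211 0.622
vertex -1.358 -3.805 -0.11
endloop
endfacet
facet normal 0.123 -0.940 -0.318
outer loop
vertex -0.242 -3.531 -0.487
vertex -1.358 -3.805 -0.11
vertex -1.182 -3.401 -1.236
endloop
endfacet
facet normal 0.503 -0.484 -0.716
outer loop
vertex -0.242 -3.531 -0.487
vertex -1.182 -3.401 -1.236
vertex -0.317 -2.557 -1.199
endloop
endfacet
facet normal 0.950 -0.134 -0.283
outer loop
vertex -0.242 -3.531 -0.487
vertex -0.317 -2.557 -1.199
vertex 0.042 -2.44 -0.051
endloop
endfacet
facet normal 0.607 0.171 0.776
outer loop
vertex -0.601 -3.211 0.622
vertex 0.042 -2.44 -0.051
vertex -0.898 -2.039 0.596
endloop
endfacet
facet normal -0.219 -0.634 0.741
outer loop
vertex -1.358 -3.805 -0.11
vertex -0.601 -3.211 0.622
vertex -1.763 -2.883 0.559
endloop
endfacet
facet normal -0.563 -0.746 -0.356
outer loop
vertex -1.182 -3.401 -1.236
vertex -1.358 -3.805 -0.11
vertex -2.122 -3.0 -0.589
endloop
endfacet
facet normal 0.052 -0.009 -0.999
outer loop
vertex -0.317 -2.557 -1.199
vertex -1.182 -3.401 -1.236
vertex -1.479 -2.229 -1.262
endloop
endfacet
facet normal 0.775 0.557 -0.299
outer loop
vertex 0.042 -2.44 -0.051
vertex -0.317 -2.557 -1.199
vertex -0.722 -1.635 -0.53
endloop
endfacet

endsolid


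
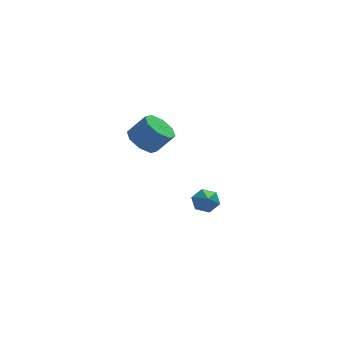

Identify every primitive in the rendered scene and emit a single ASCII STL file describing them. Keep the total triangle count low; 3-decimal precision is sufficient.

solid 
facet normal 0.077 0.785 -0.615
outer loop
vertex 4.125 2.643 -2.359
vertex 3.621 2.432 -2.692
vertex 3.534 2.828 -2.197
endloop
endfacet
facet normal 0.296 0.117 0.948
outer loop
vertex 4.125 2.643 -2.359
vertex 3.534 2.828 -2.197
vertex 3.539 1.608 -2.048
endloop
endfacet
facet normal 0.077 0.785 -0.615
outer loop
vertex 3.534 2.828 -2.197
vertex 3.621 2.432 -2.692
vertex 3.03 2.617 -2.53
endloop
endfacet
facet normal -0.577 0.097 0.811
outer loop
vertex 3.534 2.828 -2.197
vertex 3.03 2.617 -2.53
vertex 3.539 1.608 -2.048
endloop
endfacet
facet normal 0.078 0.786 -0.613
outer loop
vertex 3.03 2.617 -2.53
vertex 3.621 2.432 -2.692
vertex 3.117 2.222 -3.026
endloop
endfacet
facet normal -0.910 -0.388 0.149
outer loop
vertex 3.03 2.617 -2.53
vertex 3.117 2.222 -3.026
vertex 3.539 1.608 -2.048
endloop
endfacet
facet normal 0.078 0.786 -0.613
outer loop
vertex 3.117 2.222 -3.026
vertex 3.621 2.432 -2.692
vertex 3.708 2.037 -3.188
endloop
endfacet
facet normal -0.369 -0.851 -0.375
outer loop
vertex 3.117 2.222 -3.026
vertex 3.708 2.037 -3.188
vertex 3.539 1.608 -2.048
endloop
endfacet
facet normal 0.078 0.786 -0.613
outer loop
vertex 3.708 2.037 -3.188
vertex 3.621 2.432 -2.692
vertex 4.212 2.247 -2.854
endloop
endfacet
facet normal 0.504 -0.831 -0.238
outer loop
vertex 3.708 2.037 -3.188
vertex 4.212 2.247 -2.854
vertex 3.539 1.608 -2.048
endloop
endfacet
facet normal 0.077 0.785 -0.615
outer loop
vertex 4.212 2.247 -2.854
vertex 3.621 2.432 -2.692
vertex 4.125 2.643 -2.359
endloop
endfacet
facet normal 0.837 -0.346 0.424
outer loop
vertex 4.212 2.247 -2.854
vertex 4.125 2.643 -2.359
vertex 3.539 1.608 -2.048
endloop
endfacet
facet normal -0.622 0.136 -0.771
outer loop
vertex 1.138 0.327 1.867
vertex 0.559 0.549 2.373
vertex 1.138 0.93 1.973
endloop
endfacet
facet normal 0.783 0.108 -0.613
outer loop
vertex 1.138 0.327 1.867
vertex 1.138 0.93 1.973
vertex 1.86 0.169 2.762
endloop
endfacet
facet normal 0.783 0.109 -0.612
outer loop
vertex 1.86 0.169 2.762
vertex 1.138 0.93 1.973
vertex 1.859 0.772 2.868
endloop
endfacet
facet normal 0.622 -0.135 0.772
outer loop
vertex 1.86 0.169 2.762
vertex 1.859 0.772 2.868
vertex 1.281 0.391 3.267
endloop
endfacet
facet normal -0.622 0.135 -0.771
outer loop
vertex 1.138 0.93 1.973
vertex 0.559 0.549 2.373
vertex 0.799 1.31 2.313
endloop
endfacet
facet normal 0.554 0.772 -0.310
outer loop
vertex 1.138 0.93 1.973
vertex 0.799 1.31 2.313
vertex 1.859 0.772 2.868
endloop
endfacet
facet normal 0.554 0.772 -0.310
outer loop
vertex 1.859 0.772 2.868
vertex 0.799 1.31 2.313
vertex 1.52 1.152 3.208
endloop
endfacet
facet normal 0.622 -0.135 0.771
outer loop
vertex 1.859 0.772 2.868
vertex 1.52 1.152 3.208
vertex 1.281 0.391 3.267
endloop
endfacet
facet normal -0.622 0.135 -0.771
outer loop
vertex 0.799 1.31 2.313
vertex 0.559 0.549 2.373
vertex 0.32 1.244 2.688
endloop
endfacet
facet normal 0.000 0.985 0.174
outer loop
vertex 0.799 1.31 2.313
vertex 0.32 1.244 2.688
vertex 1.52 1.152 3.208
endloop
endfacet
facet normal 0.000 0.985 0.174
outer loop
vertex 1.52 1.152 3.208
vertex 0.32 1.244 2.688
vertex 1.041 1.086 3.583
endloop
endfacet
facet normal 0.622 -0.136 0.771
outer loop
vertex 1.52 1.152 3.208
vertex 1.041 1.086 3.583
vertex 1.281 0.391 3.267
endloop
endfacet
facet normal -0.621 0.136 -0.772
outer loop
vertex 0.32 1.244 2.688
vertex 0.559 0.549 2.373
vertex -0.02 0.771 2.878
endloop
endfacet
facet normal -0.553 0.621 0.555
outer loop
vertex 0.32 1.244 2.688
vertex -0.02 0.771 2.878
vertex 1.041 1.086 3.583
endloop
endfacet
facet normal -0.554 0.620 0.556
outer loop
vertex 1.041 1.086 3.583
vertex -0.02 0.771 2.878
vertex 0.702 0.613 3.773
endloop
endfacet
facet normal 0.622 -0.136 0.771
outer loop
vertex 1.041 1.086 3.583
vertex 0.702 0.613 3.773
vertex 1.281 0.391 3.267
endloop
endfacet
facet normal -0.622 0.135 -0.772
outer loop
vertex -0.02 0.771 2.878
vertex 0.559 0.549 2.373
vertex -0.019 0.168 2.772
endloop
endfacet
facet normal -0.783 -0.109 0.612
outer loop
vertex -0.02 0.771 2.878
vertex -0.019 0.168 2.772
vertex 0.702 0.613 3.773
endloop
endfacet
facet normal -0.783 -0.108 0.612
outer loop
vertex 0.702 0.613 3.773
vertex -0.019 0.168 2.772
vertex 0.702 0.01 3.667
endloop
endfacet
facet normal 0.622 -0.136 0.771
outer loop
vertex 0.702 0.613 3.773
vertex 0.702 0.01 3.667
vertex 1.281 0.391 3.267
endloop
endfacet
facet normal -0.622 0.135 -0.771
outer loop
vertex -0.019 0.168 2.772
vertex 0.559 0.549 2.373
vertex 0.32 -0.212 2.432
endloop
endfacet
facet normal -0.554 -0.772 0.310
outer loop
vertex -0.019 0.168 2.772
vertex 0.32 -0.212 2.432
vertex 0.702 0.01 3.667
endloop
endfacet
facet normal -0.554 -0.772 0.310
outer loop
vertex 0.702 0.01 3.667
vertex 0.32 -0.212 2.432
vertex 1.041 -0.37 3.327
endloop
endfacet
facet normal 0.622 -0.135 0.771
outer loop
vertex 0.702 0.01 3.667
vertex 1.041 -0.37 3.327
vertex 1.281 0.391 3.267
endloop
endfacet
facet normal -0.622 0.136 -0.771
outer loop
vertex 0.32 -0.212 2.432
vertex 0.559 0.549 2.373
vertex 0.799 -0.146 2.057
endloop
endfacet
facet normal -0.000 -0.985 -0.174
outer loop
vertex 0.32 -0.212 2.432
vertex 0.799 -0.146 2.057
vertex 1.041 -0.37 3.327
endloop
endfacet
facet normal -0.000 -0.985 -0.174
outer loop
vertex 1.041 -0.37 3.327
vertex 0.799 -0.146 2.057
vertex 1.52 -0.304 2.952
endloop
endfacet
facet normal 0.622 -0.135 0.771
outer loop
vertex 1.041 -0.37 3.327
vertex 1.52 -0.304 2.952
vertex 1.281 0.391 3.267
endloop
endfacet
facet normal -0.622 0.136 -0.771
outer loop
vertex 0.799 -0.146 2.057
vertex 0.559 0.549 2.373
vertex 1.138 0.327 1.867
endloop
endfacet
facet normal 0.554 -0.620 -0.556
outer loop
vertex 0.799 -0.146 2.057
vertex 1.138 0.327 1.867
vertex 1.52 -0.304 2.952
endloop
endfacet
facet normal 0.553 -0.621 -0.556
outer loop
vertex 1.52 -0.304 2.952
vertex 1.138 0.327 1.867
vertex 1.86 0.169 2.762
endloop
endfacet
facet normal 0.621 -0.136 0.772
outer loop
vertex 1.52 -0.304 2.952
vertex 1.86 0.169 2.762
vertex 1.281 0.391 3.267
endloop
endfacet

endsolid


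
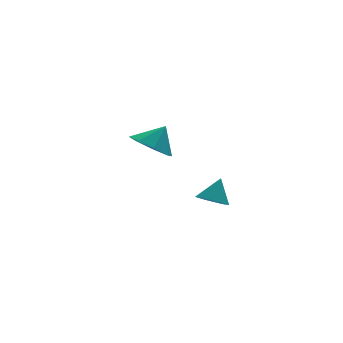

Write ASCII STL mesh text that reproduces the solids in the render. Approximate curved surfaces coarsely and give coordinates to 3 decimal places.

solid 
facet normal -0.599 -0.130 -0.790
outer loop
vertex 3.426 3.084 -2.396
vertex 2.635 3.499 -1.864
vertex 3.377 3.874 -2.489
endloop
endfacet
facet normal 0.998 0.062 0.003
outer loop
vertex 3.426 3.084 -2.396
vertex 3.377 3.874 -2.489
vertex 3.385 3.661 -0.876
endloop
endfacet
facet normal -0.600 -0.129 -0.790
outer loop
vertex 3.377 3.874 -2.489
vertex 2.635 3.499 -1.864
vertex 2.894 4.443 -2.215
endloop
endfacet
facet normal 0.778 0.623 0.078
outer loop
vertex 3.377 3.874 -2.489
vertex 2.894 4.443 -2.215
vertex 3.385 3.661 -0.876
endloop
endfacet
facet normal -0.600 -0.129 -0.789
outer loop
vertex 2.894 4.443 -2.215
vertex 2.635 3.499 -1.864
vertex 2.259 4.46 -1.735
endloop
endfacet
facet normal 0.317 0.865 0.389
outer loop
vertex 2.894 4.443 -2.215
vertex 2.259 4.46 -1.735
vertex 3.385 3.661 -0.876
endloop
endfacet
facet normal -0.600 -0.129 -0.790
outer loop
vertex 2.259 4.46 -1.735
vertex 2.635 3.499 -1.864
vertex 1.844 3.914 -1.331
endloop
endfacet
facet normal -0.116 0.646 0.754
outer loop
vertex 2.259 4.46 -1.735
vertex 1.844 3.914 -1.331
vertex 3.385 3.661 -0.876
endloop
endfacet
facet normal -0.600 -0.130 -0.789
outer loop
vertex 1.844 3.914 -1.331
vertex 2.635 3.499 -1.864
vertex 1.893 3.125 -1.238
endloop
endfacet
facet normal -0.267 0.096 0.959
outer loop
vertex 1.844 3.914 -1.331
vertex 1.893 3.125 -1.238
vertex 3.385 3.661 -0.876
endloop
endfacet
facet normal -0.600 -0.129 -0.789
outer loop
vertex 1.893 3.125 -1.238
vertex 2.635 3.499 -1.864
vertex 2.376 2.555 -1.512
endloop
endfacet
facet normal -0.047 -0.465 0.884
outer loop
vertex 1.893 3.125 -1.238
vertex 2.376 2.555 -1.512
vertex 3.385 3.661 -0.876
endloop
endfacet
facet normal -0.600 -0.130 -0.790
outer loop
vertex 2.376 2.555 -1.512
vertex 2.635 3.499 -1.864
vertex 3.012 2.538 -1.992
endloop
endfacet
facet normal 0.414 -0.707 0.573
outer loop
vertex 2.376 2.555 -1.512
vertex 3.012 2.538 -1.992
vertex 3.385 3.661 -0.876
endloop
endfacet
facet normal -0.599 -0.130 -0.790
outer loop
vertex 3.012 2.538 -1.992
vertex 2.635 3.499 -1.864
vertex 3.426 3.084 -2.396
endloop
endfacet
facet normal 0.847 -0.488 0.208
outer loop
vertex 3.012 2.538 -1.992
vertex 3.426 3.084 -2.396
vertex 3.385 3.661 -0.876
endloop
endfacet
facet normal -0.467 -0.353 -0.811
outer loop
vertex 3.753 -1.458 -2.934
vertex 3.217 -1.667 -2.534
vertex 3.216 -1.025 -2.813
endloop
endfacet
facet normal 0.606 0.786 -0.124
outer loop
vertex 3.753 -1.458 -2.934
vertex 3.216 -1.025 -2.813
vertex 3.763 -1.253 -1.586
endloop
endfacet
facet normal -0.466 -0.353 -0.811
outer loop
vertex 3.216 -1.025 -2.813
vertex 3.217 -1.667 -2.534
vertex 2.68 -1.234 -2.414
endloop
endfacet
facet normal -0.179 0.950 0.256
outer loop
vertex 3.216 -1.025 -2.813
vertex 2.68 -1.234 -2.414
vertex 3.763 -1.253 -1.586
endloop
endfacet
facet normal -0.466 -0.353 -0.811
outer loop
vertex 2.68 -1.234 -2.414
vertex 3.217 -1.667 -2.534
vertex 2.681 -1.876 -2.135
endloop
endfacet
facet normal -0.570 0.327 0.754
outer loop
vertex 2.68 -1.234 -2.414
vertex 2.681 -1.876 -2.135
vertex 3.763 -1.253 -1.586
endloop
endfacet
facet normal -0.466 -0.353 -0.811
outer loop
vertex 2.681 -1.876 -2.135
vertex 3.217 -1.667 -2.534
vertex 3.218 -2.309 -2.255
endloop
endfacet
facet normal -0.177 -0.460 0.870
outer loop
vertex 2.681 -1.876 -2.135
vertex 3.218 -2.309 -2.255
vertex 3.763 -1.253 -1.586
endloop
endfacet
facet normal -0.467 -0.353 -0.811
outer loop
vertex 3.218 -2.309 -2.255
vertex 3.217 -1.667 -2.534
vertex 3.754 -2.1 -2.655
endloop
endfacet
facet normal 0.609 -0.624 0.490
outer loop
vertex 3.218 -2.309 -2.255
vertex 3.754 -2.1 -2.655
vertex 3.763 -1.253 -1.586
endloop
endfacet
facet normal -0.467 -0.353 -0.811
outer loop
vertex 3.754 -2.1 -2.655
vertex 3.217 -1.667 -2.534
vertex 3.753 -1.458 -2.934
endloop
endfacet
facet normal 1.000 -0.002 -0.007
outer loop
vertex 3.754 -2.1 -2.655
vertex 3.753 -1.458 -2.934
vertex 3.763 -1.253 -1.586
endloop
endfacet

endsolid


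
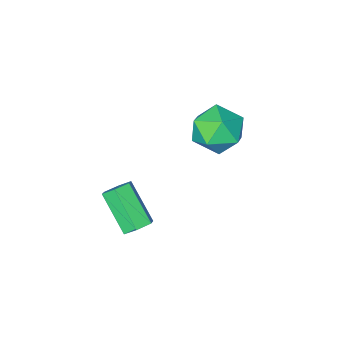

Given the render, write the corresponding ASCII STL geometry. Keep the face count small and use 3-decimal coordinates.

solid 
facet normal 0.321 0.850 0.418
outer loop
vertex -2.666 -1.143 -0.308
vertex -2.392 -1.649 0.509
vertex -1.745 -1.524 -0.242
endloop
endfacet
facet normal 0.383 0.876 -0.292
outer loop
vertex -2.666 -1.143 -0.308
vertex -1.745 -1.524 -0.242
vertex -2.252 -1.588 -1.101
endloop
endfacet
facet normal -0.265 0.775 -0.573
outer loop
vertex -2.666 -1.143 -0.308
vertex -2.252 -1.588 -1.101
vertex -3.212 -1.753 -0.88
endloop
endfacet
facet normal -0.727 0.685 -0.037
outer loop
vertex -2.666 -1.143 -0.308
vertex -3.212 -1.753 -0.88
vertex -3.298 -1.791 0.114
endloop
endfacet
facet normal -0.366 0.731 0.576
outer loop
vertex -2.666 -1.143 -0.308
vertex -3.298 -1.791 0.114
vertex -2.392 -1.649 0.509
endloop
endfacet
facet normal 0.800 0.335 -0.497
outer loop
vertex -2.252 -1.588 -1.101
vertex -1.745 -1.524 -0.242
vertex -1.722 -2.369 -0.774
endloop
endfacet
facet normal 0.700 0.291 0.652
outer loop
vertex -1.745 -1.524 -0.242
vertex -2.392 -1.649 0.509
vertex -1.808 -2.407 0.22
endloop
endfacet
facet normal -0.411 0.101 0.906
outer loop
vertex -2.392 -1.649 0.509
vertex -3.298 -1.791 0.114
vertex -2.768 -2.572 0.441
endloop
endfacet
facet normal -0.996 0.027 -0.085
outer loop
vertex -3.298 -1.791 0.114
vertex -3.212 -1.753 -0.88
vertex -3.275 -2.636 -0.418
endloop
endfacet
facet normal -0.249 0.172 -0.953
outer loop
vertex -3.212 -1.753 -0.88
vertex -2.252 -1.588 -1.101
vertex -2.628 -2.511 -1.169
endloop
endfacet
facet normal 0.727 -0.685 0.037
outer loop
vertex -2.354 -3.017 -0.352
vertex -1.722 -2.369 -0.774
vertex -1.808 -2.407 0.22
endloop
endfacet
facet normal 0.265 -0.775 0.573
outer loop
vertex -2.354 -3.017 -0.352
vertex -1.808 -2.407 0.22
vertex -2.768 -2.572 0.441
endloop
endfacet
facet normal -0.383 -0.876 0.292
outer loop
vertex -2.354 -3.017 -0.352
vertex -2.768 -2.572 0.441
vertex -3.275 -2.636 -0.418
endloop
endfacet
facet normal -0.321 -0.850 -0.418
outer loop
vertex -2.354 -3.017 -0.352
vertex -3.275 -2.636 -0.418
vertex -2.628 -2.511 -1.169
endloop
endfacet
facet normal 0.366 -0.731 -0.576
outer loop
vertex -2.354 -3.017 -0.352
vertex -2.628 -2.511 -1.169
vertex -1.722 -2.369 -0.774
endloop
endfacet
facet normal 0.996 -0.027 0.085
outer loop
vertex -1.808 -2.407 0.22
vertex -1.722 -2.369 -0.774
vertex -1.745 -1.524 -0.242
endloop
endfacet
facet normal 0.249 -0.172 0.953
outer loop
vertex -2.768 -2.572 0.441
vertex -1.808 -2.407 0.22
vertex -2.392 -1.649 0.509
endloop
endfacet
facet normal -0.800 -0.335 0.497
outer loop
vertex -3.275 -2.636 -0.418
vertex -2.768 -2.572 0.441
vertex -3.298 -1.791 0.114
endloop
endfacet
facet normal -0.700 -0.291 -0.652
outer loop
vertex -2.628 -2.511 -1.169
vertex -3.275 -2.636 -0.418
vertex -3.212 -1.753 -0.88
endloop
endfacet
facet normal 0.411 -0.101 -0.906
outer loop
vertex -1.722 -2.369 -0.774
vertex -2.628 -2.511 -1.169
vertex -2.252 -1.588 -1.101
endloop
endfacet
facet normal -0.042 0.747 -0.664
outer loop
vertex 1.925 -0.52 -1.99
vertex 1.386 -0.543 -1.982
vertex 1.648 -0.221 -1.636
endloop
endfacet
facet normal 0.857 0.369 0.359
outer loop
vertex 1.925 -0.52 -1.99
vertex 1.648 -0.221 -1.636
vertex 1.994 -1.714 -0.927
endloop
endfacet
facet normal 0.856 0.370 0.360
outer loop
vertex 1.994 -1.714 -0.927
vertex 1.648 -0.221 -1.636
vertex 1.716 -1.415 -0.573
endloop
endfacet
facet normal 0.043 -0.746 0.664
outer loop
vertex 1.994 -1.714 -0.927
vertex 1.716 -1.415 -0.573
vertex 1.454 -1.737 -0.918
endloop
endfacet
facet normal -0.042 0.747 -0.664
outer loop
vertex 1.648 -0.221 -1.636
vertex 1.386 -0.543 -1.982
vertex 1.108 -0.244 -1.628
endloop
endfacet
facet normal -0.017 0.664 0.747
outer loop
vertex 1.648 -0.221 -1.636
vertex 1.108 -0.244 -1.628
vertex 1.716 -1.415 -0.573
endloop
endfacet
facet normal -0.017 0.664 0.747
outer loop
vertex 1.716 -1.415 -0.573
vertex 1.108 -0.244 -1.628
vertex 1.177 -1.438 -0.565
endloop
endfacet
facet normal 0.042 -0.746 0.665
outer loop
vertex 1.716 -1.415 -0.573
vertex 1.177 -1.438 -0.565
vertex 1.454 -1.737 -0.918
endloop
endfacet
facet normal -0.043 0.746 -0.664
outer loop
vertex 1.108 -0.244 -1.628
vertex 1.386 -0.543 -1.982
vertex 0.846 -0.566 -1.973
endloop
endfacet
facet normal -0.873 0.295 0.388
outer loop
vertex 1.108 -0.244 -1.628
vertex 0.846 -0.566 -1.973
vertex 1.177 -1.438 -0.565
endloop
endfacet
facet normal -0.873 0.295 0.388
outer loop
vertex 1.177 -1.438 -0.565
vertex 0.846 -0.566 -1.973
vertex 0.915 -1.76 -0.91
endloop
endfacet
facet normal 0.042 -0.746 0.665
outer loop
vertex 1.177 -1.438 -0.565
vertex 0.915 -1.76 -0.91
vertex 1.454 -1.737 -0.918
endloop
endfacet
facet normal -0.043 0.746 -0.664
outer loop
vertex 0.846 -0.566 -1.973
vertex 1.386 -0.543 -1.982
vertex 1.124 -0.865 -2.327
endloop
endfacet
facet normal -0.856 -0.370 -0.360
outer loop
vertex 0.846 -0.566 -1.973
vertex 1.124 -0.865 -2.327
vertex 0.915 -1.76 -0.91
endloop
endfacet
facet normal -0.857 -0.369 -0.359
outer loop
vertex 0.915 -1.76 -0.91
vertex 1.124 -0.865 -2.327
vertex 1.192 -2.059 -1.264
endloop
endfacet
facet normal 0.042 -0.747 0.664
outer loop
vertex 0.915 -1.76 -0.91
vertex 1.192 -2.059 -1.264
vertex 1.454 -1.737 -0.918
endloop
endfacet
facet normal -0.042 0.746 -0.665
outer loop
vertex 1.124 -0.865 -2.327
vertex 1.386 -0.543 -1.982
vertex 1.663 -0.842 -2.335
endloop
endfacet
facet normal 0.017 -0.664 -0.747
outer loop
vertex 1.124 -0.865 -2.327
vertex 1.663 -0.842 -2.335
vertex 1.192 -2.059 -1.264
endloop
endfacet
facet normal 0.017 -0.664 -0.747
outer loop
vertex 1.192 -2.059 -1.264
vertex 1.663 -0.842 -2.335
vertex 1.732 -2.036 -1.272
endloop
endfacet
facet normal 0.042 -0.747 0.664
outer loop
vertex 1.192 -2.059 -1.264
vertex 1.732 -2.036 -1.272
vertex 1.454 -1.737 -0.918
endloop
endfacet
facet normal -0.042 0.746 -0.665
outer loop
vertex 1.663 -0.842 -2.335
vertex 1.386 -0.543 -1.982
vertex 1.925 -0.52 -1.99
endloop
endfacet
facet normal 0.873 -0.295 -0.388
outer loop
vertex 1.663 -0.842 -2.335
vertex 1.925 -0.52 -1.99
vertex 1.732 -2.036 -1.272
endloop
endfacet
facet normal 0.873 -0.295 -0.388
outer loop
vertex 1.732 -2.036 -1.272
vertex 1.925 -0.52 -1.99
vertex 1.994 -1.714 -0.927
endloop
endfacet
facet normal 0.043 -0.746 0.664
outer loop
vertex 1.732 -2.036 -1.272
vertex 1.994 -1.714 -0.927
vertex 1.454 -1.737 -0.918
endloop
endfacet

endsolid


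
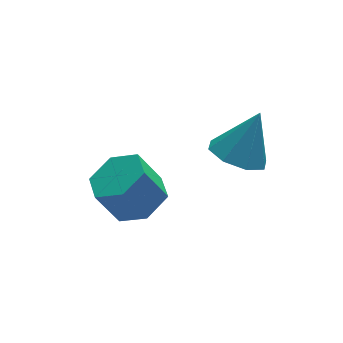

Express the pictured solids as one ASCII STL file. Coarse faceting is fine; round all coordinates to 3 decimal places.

solid 
facet normal 0.464 -0.159 -0.872
outer loop
vertex 1.006 -1.099 -0.242
vertex 0.286 -0.529 -0.729
vertex 1.143 -0.075 -0.356
endloop
endfacet
facet normal 0.876 -0.064 0.478
outer loop
vertex 1.006 -1.099 -0.242
vertex 1.143 -0.075 -0.356
vertex 0.314 -0.862 1.057
endloop
endfacet
facet normal 0.876 -0.065 0.478
outer loop
vertex 0.314 -0.862 1.057
vertex 1.143 -0.075 -0.356
vertex 0.452 0.163 0.943
endloop
endfacet
facet normal -0.464 0.159 0.871
outer loop
vertex 0.314 -0.862 1.057
vertex 0.452 0.163 0.943
vertex -0.406 -0.291 0.569
endloop
endfacet
facet normal 0.464 -0.159 -0.872
outer loop
vertex 1.143 -0.075 -0.356
vertex 0.286 -0.529 -0.729
vertex 0.423 0.496 -0.843
endloop
endfacet
facet normal 0.553 0.820 0.144
outer loop
vertex 1.143 -0.075 -0.356
vertex 0.423 0.496 -0.843
vertex 0.452 0.163 0.943
endloop
endfacet
facet normal 0.552 0.821 0.144
outer loop
vertex 0.452 0.163 0.943
vertex 0.423 0.496 -0.843
vertex -0.268 0.733 0.455
endloop
endfacet
facet normal -0.464 0.160 0.871
outer loop
vertex 0.452 0.163 0.943
vertex -0.268 0.733 0.455
vertex -0.406 -0.291 0.569
endloop
endfacet
facet normal 0.464 -0.159 -0.871
outer loop
vertex 0.423 0.496 -0.843
vertex 0.286 -0.529 -0.729
vertex -0.434 0.042 -1.217
endloop
endfacet
facet normal -0.323 0.885 -0.334
outer loop
vertex 0.423 0.496 -0.843
vertex -0.434 0.042 -1.217
vertex -0.268 0.733 0.455
endloop
endfacet
facet normal -0.323 0.885 -0.334
outer loop
vertex -0.268 0.733 0.455
vertex -0.434 0.042 -1.217
vertex -1.126 0.279 0.082
endloop
endfacet
facet normal -0.463 0.159 0.872
outer loop
vertex -0.268 0.733 0.455
vertex -1.126 0.279 0.082
vertex -0.406 -0.291 0.569
endloop
endfacet
facet normal 0.464 -0.159 -0.871
outer loop
vertex -0.434 0.042 -1.217
vertex 0.286 -0.529 -0.729
vertex -0.572 -0.983 -1.103
endloop
endfacet
facet normal -0.876 0.065 -0.478
outer loop
vertex -0.434 0.042 -1.217
vertex -0.572 -0.983 -1.103
vertex -1.126 0.279 0.082
endloop
endfacet
facet normal -0.876 0.064 -0.478
outer loop
vertex -1.126 0.279 0.082
vertex -0.572 -0.983 -1.103
vertex -1.263 -0.745 0.196
endloop
endfacet
facet normal -0.464 0.159 0.872
outer loop
vertex -1.126 0.279 0.082
vertex -1.263 -0.745 0.196
vertex -0.406 -0.291 0.569
endloop
endfacet
facet normal 0.464 -0.160 -0.871
outer loop
vertex -0.572 -0.983 -1.103
vertex 0.286 -0.529 -0.729
vertex 0.148 -1.553 -0.615
endloop
endfacet
facet normal -0.553 -0.821 -0.144
outer loop
vertex -0.572 -0.983 -1.103
vertex 0.148 -1.553 -0.615
vertex -1.263 -0.745 0.196
endloop
endfacet
facet normal -0.553 -0.821 -0.145
outer loop
vertex -1.263 -0.745 0.196
vertex 0.148 -1.553 -0.615
vertex -0.543 -1.316 0.683
endloop
endfacet
facet normal -0.464 0.159 0.872
outer loop
vertex -1.263 -0.745 0.196
vertex -0.543 -1.316 0.683
vertex -0.406 -0.291 0.569
endloop
endfacet
facet normal 0.463 -0.159 -0.872
outer loop
vertex 0.148 -1.553 -0.615
vertex 0.286 -0.529 -0.729
vertex 1.006 -1.099 -0.242
endloop
endfacet
facet normal 0.323 -0.885 0.334
outer loop
vertex 0.148 -1.553 -0.615
vertex 1.006 -1.099 -0.242
vertex -0.543 -1.316 0.683
endloop
endfacet
facet normal 0.323 -0.885 0.334
outer loop
vertex -0.543 -1.316 0.683
vertex 1.006 -1.099 -0.242
vertex 0.314 -0.862 1.057
endloop
endfacet
facet normal -0.464 0.159 0.871
outer loop
vertex -0.543 -1.316 0.683
vertex 0.314 -0.862 1.057
vertex -0.406 -0.291 0.569
endloop
endfacet
facet normal -0.462 -0.169 -0.871
outer loop
vertex 3.728 -2.37 1.95
vertex 2.855 -2.181 2.376
vertex 3.538 -1.638 1.909
endloop
endfacet
facet normal 0.968 0.249 -0.040
outer loop
vertex 3.728 -2.37 1.95
vertex 3.538 -1.638 1.909
vertex 3.685 -1.879 3.944
endloop
endfacet
facet normal -0.462 -0.168 -0.871
outer loop
vertex 3.538 -1.638 1.909
vertex 2.855 -2.181 2.376
vertex 2.948 -1.224 2.142
endloop
endfacet
facet normal 0.588 0.807 0.053
outer loop
vertex 3.538 -1.638 1.909
vertex 2.948 -1.224 2.142
vertex 3.685 -1.879 3.944
endloop
endfacet
facet normal -0.461 -0.168 -0.871
outer loop
vertex 2.948 -1.224 2.142
vertex 2.855 -2.181 2.376
vertex 2.303 -1.371 2.512
endloop
endfacet
facet normal -0.015 0.938 0.347
outer loop
vertex 2.948 -1.224 2.142
vertex 2.303 -1.371 2.512
vertex 3.685 -1.879 3.944
endloop
endfacet
facet normal -0.461 -0.168 -0.871
outer loop
vertex 2.303 -1.371 2.512
vertex 2.855 -2.181 2.376
vertex 1.981 -1.992 2.802
endloop
endfacet
facet normal -0.485 0.564 0.668
outer loop
vertex 2.303 -1.371 2.512
vertex 1.981 -1.992 2.802
vertex 3.685 -1.879 3.944
endloop
endfacet
facet normal -0.461 -0.168 -0.871
outer loop
vertex 1.981 -1.992 2.802
vertex 2.855 -2.181 2.376
vertex 2.171 -2.725 2.843
endloop
endfacet
facet normal -0.550 -0.096 0.830
outer loop
vertex 1.981 -1.992 2.802
vertex 2.171 -2.725 2.843
vertex 3.685 -1.879 3.944
endloop
endfacet
facet normal -0.461 -0.168 -0.871
outer loop
vertex 2.171 -2.725 2.843
vertex 2.855 -2.181 2.376
vertex 2.762 -3.139 2.61
endloop
endfacet
facet normal -0.169 -0.655 0.736
outer loop
vertex 2.171 -2.725 2.843
vertex 2.762 -3.139 2.61
vertex 3.685 -1.879 3.944
endloop
endfacet
facet normal -0.461 -0.168 -0.871
outer loop
vertex 2.762 -3.139 2.61
vertex 2.855 -2.181 2.376
vertex 3.407 -2.992 2.24
endloop
endfacet
facet normal 0.433 -0.785 0.442
outer loop
vertex 2.762 -3.139 2.61
vertex 3.407 -2.992 2.24
vertex 3.685 -1.879 3.944
endloop
endfacet
facet normal -0.461 -0.168 -0.871
outer loop
vertex 3.407 -2.992 2.24
vertex 2.855 -2.181 2.376
vertex 3.728 -2.37 1.95
endloop
endfacet
facet normal 0.904 -0.410 0.121
outer loop
vertex 3.407 -2.992 2.24
vertex 3.728 -2.37 1.95
vertex 3.685 -1.879 3.944
endloop
endfacet

endsolid


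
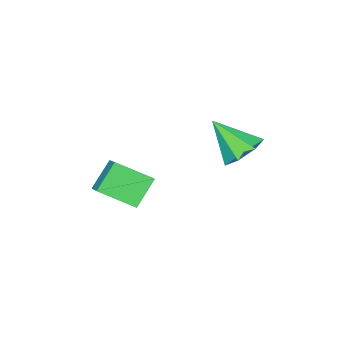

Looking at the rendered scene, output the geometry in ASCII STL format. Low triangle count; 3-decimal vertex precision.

solid 
facet normal -0.220 0.660 -0.718
outer loop
vertex -2.392 -1.331 -2.646
vertex -2.949 -1.644 -2.763
vertex -2.837 -1.156 -2.349
endloop
endfacet
facet normal 0.611 0.343 0.714
outer loop
vertex -2.392 -1.331 -2.646
vertex -2.837 -1.156 -2.349
vertex -2.671 -2.476 -1.857
endloop
endfacet
facet normal -0.221 0.660 -0.718
outer loop
vertex -2.837 -1.156 -2.349
vertex -2.949 -1.644 -2.763
vertex -3.367 -1.349 -2.363
endloop
endfacet
facet normal -0.145 0.330 0.933
outer loop
vertex -2.837 -1.156 -2.349
vertex -3.367 -1.349 -2.363
vertex -2.671 -2.476 -1.857
endloop
endfacet
facet normal -0.222 0.660 -0.718
outer loop
vertex -3.367 -1.349 -2.363
vertex -2.949 -1.644 -2.763
vertex -3.582 -1.764 -2.678
endloop
endfacet
facet normal -0.721 -0.141 0.678
outer loop
vertex -3.367 -1.349 -2.363
vertex -3.582 -1.764 -2.678
vertex -2.671 -2.476 -1.857
endloop
endfacet
facet normal -0.221 0.659 -0.718
outer loop
vertex -3.582 -1.764 -2.678
vertex -2.949 -1.644 -2.763
vertex -3.32 -2.089 -3.057
endloop
endfacet
facet normal -0.685 -0.715 0.140
outer loop
vertex -3.582 -1.764 -2.678
vertex -3.32 -2.089 -3.057
vertex -2.671 -2.476 -1.857
endloop
endfacet
facet normal -0.220 0.659 -0.720
outer loop
vertex -3.32 -2.089 -3.057
vertex -2.949 -1.644 -2.763
vertex -2.779 -2.08 -3.214
endloop
endfacet
facet normal -0.064 -0.959 -0.275
outer loop
vertex -3.32 -2.089 -3.057
vertex -2.779 -2.08 -3.214
vertex -2.671 -2.476 -1.857
endloop
endfacet
facet normal -0.221 0.658 -0.720
outer loop
vertex -2.779 -2.08 -3.214
vertex -2.949 -1.644 -2.763
vertex -2.365 -1.742 -3.032
endloop
endfacet
facet normal 0.676 -0.691 -0.255
outer loop
vertex -2.779 -2.08 -3.214
vertex -2.365 -1.742 -3.032
vertex -2.671 -2.476 -1.857
endloop
endfacet
facet normal -0.220 0.660 -0.718
outer loop
vertex -2.365 -1.742 -3.032
vertex -2.949 -1.644 -2.763
vertex -2.392 -1.331 -2.646
endloop
endfacet
facet normal 0.976 -0.110 0.186
outer loop
vertex -2.365 -1.742 -3.032
vertex -2.392 -1.331 -2.646
vertex -2.671 -2.476 -1.857
endloop
endfacet
facet normal -0.705 -0.051 0.707
outer loop
vertex -0.571 -4.031 -3.051
vertex -0.075 -3.326 -2.505
vertex -1.149 -3.224 -3.569
endloop
endfacet
facet normal -0.486 -0.691 -0.535
outer loop
vertex -0.465 -3.174 -4.255
vertex -0.571 -4.031 -3.051
vertex -1.149 -3.224 -3.569
endloop
endfacet
facet normal -0.705 -0.052 0.707
outer loop
vertex -1.149 -3.224 -3.569
vertex -0.075 -3.326 -2.505
vertex -0.654 -2.519 -3.023
endloop
endfacet
facet normal -0.516 0.721 -0.462
outer loop
vertex -0.654 -2.519 -3.023
vertex -0.465 -3.174 -4.255
vertex -1.149 -3.224 -3.569
endloop
endfacet
facet normal 0.516 -0.721 0.462
outer loop
vertex -0.571 -4.031 -3.051
vertex 0.609 -3.276 -3.191
vertex -0.075 -3.326 -2.505
endloop
endfacet
facet normal -0.485 -0.692 -0.535
outer loop
vertex 0.114 -3.981 -3.737
vertex -0.571 -4.031 -3.051
vertex -0.465 -3.174 -4.255
endloop
endfacet
facet normal 0.516 -0.721 0.463
outer loop
vertex 0.114 -3.981 -3.737
vertex 0.609 -3.276 -3.191
vertex -0.571 -4.031 -3.051
endloop
endfacet
facet normal 0.486 0.692 0.535
outer loop
vertex -0.075 -3.326 -2.505
vertex 0.609 -3.276 -3.191
vertex -0.654 -2.519 -3.023
endloop
endfacet
facet normal -0.516 0.721 -0.463
outer loop
vertex 0.031 -2.469 -3.709
vertex -0.465 -3.174 -4.255
vertex -0.654 -2.519 -3.023
endloop
endfacet
facet normal 0.486 0.691 0.535
outer loop
vertex -0.654 -2.519 -3.023
vertex 0.609 -3.276 -3.191
vertex 0.031 -2.469 -3.709
endloop
endfacet
facet normal 0.705 0.052 -0.707
outer loop
vertex 0.031 -2.469 -3.709
vertex 0.114 -3.981 -3.737
vertex -0.465 -3.174 -4.255
endloop
endfacet
facet normal 0.706 0.052 -0.707
outer loop
vertex 0.609 -3.276 -3.191
vertex 0.114 -3.981 -3.737
vertex 0.031 -2.469 -3.709
endloop
endfacet

endsolid


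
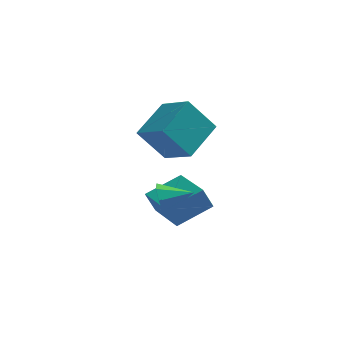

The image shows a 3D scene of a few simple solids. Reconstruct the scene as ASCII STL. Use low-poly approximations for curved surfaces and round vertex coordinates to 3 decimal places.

solid 
facet normal -0.610 -0.018 0.793
outer loop
vertex -1.827 -1.747 0.656
vertex -0.937 -0.305 1.373
vertex -2.819 -0.766 -0.085
endloop
endfacet
facet normal -0.484 -0.784 -0.390
outer loop
vertex -1.783 -0.735 -1.433
vertex -1.827 -1.747 0.656
vertex -2.819 -0.766 -0.085
endloop
endfacet
facet normal -0.610 -0.017 0.792
outer loop
vertex -2.819 -0.766 -0.085
vertex -0.937 -0.305 1.373
vertex -1.929 0.676 0.631
endloop
endfacet
facet normal -0.629 0.621 -0.469
outer loop
vertex -1.929 0.676 0.631
vertex -1.783 -0.735 -1.433
vertex -2.819 -0.766 -0.085
endloop
endfacet
facet normal 0.628 -0.621 0.469
outer loop
vertex -1.827 -1.747 0.656
vertex 0.099 -0.274 0.025
vertex -0.937 -0.305 1.373
endloop
endfacet
facet normal -0.483 -0.784 -0.390
outer loop
vertex -0.791 -1.716 -0.691
vertex -1.827 -1.747 0.656
vertex -1.783 -0.735 -1.433
endloop
endfacet
facet normal 0.628 -0.621 0.469
outer loop
vertex -0.791 -1.716 -0.691
vertex 0.099 -0.274 0.025
vertex -1.827 -1.747 0.656
endloop
endfacet
facet normal 0.484 0.784 0.390
outer loop
vertex -0.937 -0.305 1.373
vertex 0.099 -0.274 0.025
vertex -1.929 0.676 0.631
endloop
endfacet
facet normal -0.628 0.621 -0.469
outer loop
vertex -0.893 0.707 -0.716
vertex -1.783 -0.735 -1.433
vertex -1.929 0.676 0.631
endloop
endfacet
facet normal 0.484 0.784 0.390
outer loop
vertex -1.929 0.676 0.631
vertex 0.099 -0.274 0.025
vertex -0.893 0.707 -0.716
endloop
endfacet
facet normal 0.610 0.018 -0.792
outer loop
vertex -0.893 0.707 -0.716
vertex -0.791 -1.716 -0.691
vertex -1.783 -0.735 -1.433
endloop
endfacet
facet normal 0.609 0.017 -0.793
outer loop
vertex 0.099 -0.274 0.025
vertex -0.791 -1.716 -0.691
vertex -0.893 0.707 -0.716
endloop
endfacet
facet normal -0.955 -0.046 -0.293
outer loop
vertex -1.637 -2.453 -3.404
vertex -1.843 -2.098 -2.788
vertex -1.644 -1.891 -3.47
endloop
endfacet
facet normal 0.725 -0.071 -0.685
outer loop
vertex -1.637 -2.453 -3.404
vertex -1.644 -1.891 -3.47
vertex -0.677 -2.042 -2.432
endloop
endfacet
facet normal -0.955 -0.046 -0.293
outer loop
vertex -1.644 -1.891 -3.47
vertex -1.843 -2.098 -2.788
vertex -1.767 -1.45 -3.137
endloop
endfacet
facet normal 0.642 0.568 -0.515
outer loop
vertex -1.644 -1.891 -3.47
vertex -1.767 -1.45 -3.137
vertex -0.677 -2.042 -2.432
endloop
endfacet
facet normal -0.955 -0.045 -0.292
outer loop
vertex -1.767 -1.45 -3.137
vertex -1.843 -2.098 -2.788
vertex -1.934 -1.388 -2.6
endloop
endfacet
facet normal 0.457 0.889 0.040
outer loop
vertex -1.767 -1.45 -3.137
vertex -1.934 -1.388 -2.6
vertex -0.677 -2.042 -2.432
endloop
endfacet
facet normal -0.955 -0.045 -0.292
outer loop
vertex -1.934 -1.388 -2.6
vertex -1.843 -2.098 -2.788
vertex -2.048 -1.743 -2.173
endloop
endfacet
facet normal 0.277 0.701 0.657
outer loop
vertex -1.934 -1.388 -2.6
vertex -2.048 -1.743 -2.173
vertex -0.677 -2.042 -2.432
endloop
endfacet
facet normal -0.955 -0.045 -0.293
outer loop
vertex -2.048 -1.743 -2.173
vertex -1.843 -2.098 -2.788
vertex -2.042 -2.305 -2.107
endloop
endfacet
facet normal 0.209 0.116 0.971
outer loop
vertex -2.048 -1.743 -2.173
vertex -2.042 -2.305 -2.107
vertex -0.677 -2.042 -2.432
endloop
endfacet
facet normal -0.955 -0.047 -0.293
outer loop
vertex -2.042 -2.305 -2.107
vertex -1.843 -2.098 -2.788
vertex -1.918 -2.746 -2.44
endloop
endfacet
facet normal 0.291 -0.523 0.801
outer loop
vertex -2.042 -2.305 -2.107
vertex -1.918 -2.746 -2.44
vertex -0.677 -2.042 -2.432
endloop
endfacet
facet normal -0.955 -0.046 -0.292
outer loop
vertex -1.918 -2.746 -2.44
vertex -1.843 -2.098 -2.788
vertex -1.751 -2.807 -2.977
endloop
endfacet
facet normal 0.477 -0.844 0.244
outer loop
vertex -1.918 -2.746 -2.44
vertex -1.751 -2.807 -2.977
vertex -0.677 -2.042 -2.432
endloop
endfacet
facet normal -0.955 -0.046 -0.293
outer loop
vertex -1.751 -2.807 -2.977
vertex -1.843 -2.098 -2.788
vertex -1.637 -2.453 -3.404
endloop
endfacet
facet normal 0.656 -0.658 -0.370
outer loop
vertex -1.751 -2.807 -2.977
vertex -1.637 -2.453 -3.404
vertex -0.677 -2.042 -2.432
endloop
endfacet
facet normal -0.806 -0.475 -0.353
outer loop
vertex -1.692 -1.82 -3.543
vertex -2.567 -0.078 -3.891
vertex -1.302 -1.806 -4.452
endloop
endfacet
facet normal 0.442 -0.880 0.176
outer loop
vertex 0.027 -1.022 -3.869
vertex -1.692 -1.82 -3.543
vertex -1.302 -1.806 -4.452
endloop
endfacet
facet normal -0.806 -0.475 -0.353
outer loop
vertex -1.302 -1.806 -4.452
vertex -2.567 -0.078 -3.891
vertex -2.177 -0.064 -4.8
endloop
endfacet
facet normal 0.394 0.015 -0.919
outer loop
vertex -2.177 -0.064 -4.8
vertex 0.027 -1.022 -3.869
vertex -1.302 -1.806 -4.452
endloop
endfacet
facet normal -0.394 -0.015 0.919
outer loop
vertex -1.692 -1.82 -3.543
vertex -1.238 0.706 -3.308
vertex -2.567 -0.078 -3.891
endloop
endfacet
facet normal 0.442 -0.880 0.176
outer loop
vertex -0.363 -1.036 -2.96
vertex -1.692 -1.82 -3.543
vertex 0.027 -1.022 -3.869
endloop
endfacet
facet normal -0.394 -0.015 0.919
outer loop
vertex -0.363 -1.036 -2.96
vertex -1.238 0.706 -3.308
vertex -1.692 -1.82 -3.543
endloop
endfacet
facet normal -0.442 0.880 -0.176
outer loop
vertex -2.567 -0.078 -3.891
vertex -1.238 0.706 -3.308
vertex -2.177 -0.064 -4.8
endloop
endfacet
facet normal 0.394 0.015 -0.919
outer loop
vertex -0.848 0.72 -4.217
vertex 0.027 -1.022 -3.869
vertex -2.177 -0.064 -4.8
endloop
endfacet
facet normal -0.442 0.880 -0.176
outer loop
vertex -2.177 -0.064 -4.8
vertex -1.238 0.706 -3.308
vertex -0.848 0.72 -4.217
endloop
endfacet
facet normal 0.806 0.475 0.353
outer loop
vertex -0.848 0.72 -4.217
vertex -0.363 -1.036 -2.96
vertex 0.027 -1.022 -3.869
endloop
endfacet
facet normal 0.806 0.475 0.353
outer loop
vertex -1.238 0.706 -3.308
vertex -0.363 -1.036 -2.96
vertex -0.848 0.72 -4.217
endloop
endfacet

endsolid
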